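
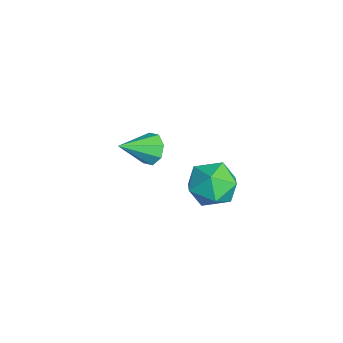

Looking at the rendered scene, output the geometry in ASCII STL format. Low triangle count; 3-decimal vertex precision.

solid 
facet normal -0.262 0.816 -0.515
outer loop
vertex -1.785 1.143 -0.743
vertex -2.171 0.678 -1.284
vertex -2.379 1.047 -0.593
endloop
endfacet
facet normal 0.211 0.193 0.958
outer loop
vertex -1.785 1.143 -0.743
vertex -2.379 1.047 -0.593
vertex -1.709 -0.758 -0.376
endloop
endfacet
facet normal -0.262 0.816 -0.515
outer loop
vertex -2.379 1.047 -0.593
vertex -2.171 0.678 -1.284
vertex -2.851 0.735 -0.848
endloop
endfacet
facet normal -0.445 -0.058 0.894
outer loop
vertex -2.379 1.047 -0.593
vertex -2.851 0.735 -0.848
vertex -1.709 -0.758 -0.376
endloop
endfacet
facet normal -0.262 0.816 -0.515
outer loop
vertex -2.851 0.735 -0.848
vertex -2.171 0.678 -1.284
vertex -2.924 0.39 -1.357
endloop
endfacet
facet normal -0.779 -0.462 0.425
outer loop
vertex -2.851 0.735 -0.848
vertex -2.924 0.39 -1.357
vertex -1.709 -0.758 -0.376
endloop
endfacet
facet normal -0.262 0.816 -0.516
outer loop
vertex -2.924 0.39 -1.357
vertex -2.171 0.678 -1.284
vertex -2.556 0.213 -1.824
endloop
endfacet
facet normal -0.598 -0.782 -0.175
outer loop
vertex -2.924 0.39 -1.357
vertex -2.556 0.213 -1.824
vertex -1.709 -0.758 -0.376
endloop
endfacet
facet normal -0.262 0.816 -0.516
outer loop
vertex -2.556 0.213 -1.824
vertex -2.171 0.678 -1.284
vertex -1.962 0.309 -1.974
endloop
endfacet
facet normal -0.006 -0.832 -0.555
outer loop
vertex -2.556 0.213 -1.824
vertex -1.962 0.309 -1.974
vertex -1.709 -0.758 -0.376
endloop
endfacet
facet normal -0.261 0.816 -0.516
outer loop
vertex -1.962 0.309 -1.974
vertex -2.171 0.678 -1.284
vertex -1.49 0.621 -1.719
endloop
endfacet
facet normal 0.649 -0.581 -0.491
outer loop
vertex -1.962 0.309 -1.974
vertex -1.49 0.621 -1.719
vertex -1.709 -0.758 -0.376
endloop
endfacet
facet normal -0.261 0.816 -0.516
outer loop
vertex -1.49 0.621 -1.719
vertex -2.171 0.678 -1.284
vertex -1.417 0.966 -1.21
endloop
endfacet
facet normal 0.984 -0.177 -0.021
outer loop
vertex -1.49 0.621 -1.719
vertex -1.417 0.966 -1.21
vertex -1.709 -0.758 -0.376
endloop
endfacet
facet normal -0.261 0.816 -0.515
outer loop
vertex -1.417 0.966 -1.21
vertex -2.171 0.678 -1.284
vertex -1.785 1.143 -0.743
endloop
endfacet
facet normal 0.803 0.144 0.578
outer loop
vertex -1.417 0.966 -1.21
vertex -1.785 1.143 -0.743
vertex -1.709 -0.758 -0.376
endloop
endfacet
facet normal -0.106 0.900 0.424
outer loop
vertex 2.25 3.209 0.664
vertex 2.209 2.717 1.698
vertex 3.216 3.043 1.258
endloop
endfacet
facet normal 0.273 0.945 -0.180
outer loop
vertex 2.25 3.209 0.664
vertex 3.216 3.043 1.258
vertex 3.194 2.835 0.131
endloop
endfacet
facet normal -0.128 0.690 -0.712
outer loop
vertex 2.25 3.209 0.664
vertex 3.194 2.835 0.131
vertex 2.173 2.381 -0.125
endloop
endfacet
facet normal -0.755 0.488 -0.438
outer loop
vertex 2.25 3.209 0.664
vertex 2.173 2.381 -0.125
vertex 1.564 2.308 0.843
endloop
endfacet
facet normal -0.741 0.617 0.264
outer loop
vertex 2.25 3.209 0.664
vertex 1.564 2.308 0.843
vertex 2.209 2.717 1.698
endloop
endfacet
facet normal 0.845 0.523 -0.113
outer loop
vertex 3.194 2.835 0.131
vertex 3.216 3.043 1.258
vertex 3.736 2.112 0.837
endloop
endfacet
facet normal 0.231 0.450 0.863
outer loop
vertex 3.216 3.043 1.258
vertex 2.209 2.717 1.698
vertex 3.127 2.039 1.805
endloop
endfacet
facet normal -0.797 -0.007 0.604
outer loop
vertex 2.209 2.717 1.698
vertex 1.564 2.308 0.843
vertex 2.106 1.585 1.549
endloop
endfacet
facet normal -0.819 -0.217 -0.531
outer loop
vertex 1.564 2.308 0.843
vertex 2.173 2.381 -0.125
vertex 2.084 1.377 0.422
endloop
endfacet
facet normal 0.195 0.111 -0.975
outer loop
vertex 2.173 2.381 -0.125
vertex 3.194 2.835 0.131
vertex 3.091 1.703 -0.018
endloop
endfacet
facet normal 0.755 -0.488 0.438
outer loop
vertex 3.05 1.211 1.016
vertex 3.736 2.112 0.837
vertex 3.127 2.039 1.805
endloop
endfacet
facet normal 0.128 -0.690 0.712
outer loop
vertex 3.05 1.211 1.016
vertex 3.127 2.039 1.805
vertex 2.106 1.585 1.549
endloop
endfacet
facet normal -0.273 -0.945 0.180
outer loop
vertex 3.05 1.211 1.016
vertex 2.106 1.585 1.549
vertex 2.084 1.377 0.422
endloop
endfacet
facet normal 0.106 -0.900 -0.424
outer loop
vertex 3.05 1.211 1.016
vertex 2.084 1.377 0.422
vertex 3.091 1.703 -0.018
endloop
endfacet
facet normal 0.741 -0.617 -0.264
outer loop
vertex 3.05 1.211 1.016
vertex 3.091 1.703 -0.018
vertex 3.736 2.112 0.837
endloop
endfacet
facet normal 0.819 0.217 0.531
outer loop
vertex 3.127 2.039 1.805
vertex 3.736 2.112 0.837
vertex 3.216 3.043 1.258
endloop
endfacet
facet normal -0.195 -0.111 0.975
outer loop
vertex 2.106 1.585 1.549
vertex 3.127 2.039 1.805
vertex 2.209 2.717 1.698
endloop
endfacet
facet normal -0.845 -0.523 0.113
outer loop
vertex 2.084 1.377 0.422
vertex 2.106 1.585 1.549
vertex 1.564 2.308 0.843
endloop
endfacet
facet normal -0.231 -0.450 -0.863
outer loop
vertex 3.091 1.703 -0.018
vertex 2.084 1.377 0.422
vertex 2.173 2.381 -0.125
endloop
endfacet
facet normal 0.797 0.007 -0.604
outer loop
vertex 3.736 2.112 0.837
vertex 3.091 1.703 -0.018
vertex 3.194 2.835 0.131
endloop
endfacet

endsolid


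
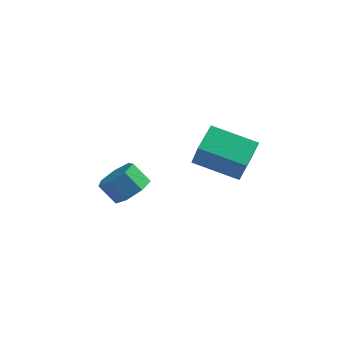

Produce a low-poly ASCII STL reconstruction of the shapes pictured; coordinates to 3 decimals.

solid 
facet normal -0.298 0.404 -0.865
outer loop
vertex 0.186 1.064 2.834
vertex 0.314 2.352 3.391
vertex 2.201 1.146 2.179
endloop
endfacet
facet normal -0.091 -0.914 -0.395
outer loop
vertex 2.686 0.488 3.589
vertex 0.186 1.064 2.834
vertex 2.201 1.146 2.179
endloop
endfacet
facet normal -0.297 0.404 -0.865
outer loop
vertex 2.201 1.146 2.179
vertex 0.314 2.352 3.391
vertex 2.329 2.435 2.737
endloop
endfacet
facet normal 0.950 0.039 -0.309
outer loop
vertex 2.329 2.435 2.737
vertex 2.686 0.488 3.589
vertex 2.201 1.146 2.179
endloop
endfacet
facet normal -0.950 -0.039 0.309
outer loop
vertex 0.186 1.064 2.834
vertex 0.799 1.694 4.801
vertex 0.314 2.352 3.391
endloop
endfacet
facet normal -0.091 -0.914 -0.396
outer loop
vertex 0.671 0.405 4.243
vertex 0.186 1.064 2.834
vertex 2.686 0.488 3.589
endloop
endfacet
facet normal -0.950 -0.039 0.309
outer loop
vertex 0.671 0.405 4.243
vertex 0.799 1.694 4.801
vertex 0.186 1.064 2.834
endloop
endfacet
facet normal 0.091 0.914 0.395
outer loop
vertex 0.314 2.352 3.391
vertex 0.799 1.694 4.801
vertex 2.329 2.435 2.737
endloop
endfacet
facet normal 0.950 0.039 -0.309
outer loop
vertex 2.814 1.776 4.146
vertex 2.686 0.488 3.589
vertex 2.329 2.435 2.737
endloop
endfacet
facet normal 0.091 0.914 0.396
outer loop
vertex 2.329 2.435 2.737
vertex 0.799 1.694 4.801
vertex 2.814 1.776 4.146
endloop
endfacet
facet normal 0.297 -0.404 0.865
outer loop
vertex 2.814 1.776 4.146
vertex 0.671 0.405 4.243
vertex 2.686 0.488 3.589
endloop
endfacet
facet normal 0.298 -0.404 0.865
outer loop
vertex 0.799 1.694 4.801
vertex 0.671 0.405 4.243
vertex 2.814 1.776 4.146
endloop
endfacet
facet normal 0.669 -0.049 -0.742
outer loop
vertex -2.011 1.191 0.518
vertex -2.599 1.682 -0.044
vertex -1.926 2.011 0.541
endloop
endfacet
facet normal 0.736 -0.095 0.670
outer loop
vertex -2.011 1.191 0.518
vertex -1.926 2.011 0.541
vertex -2.793 1.248 1.386
endloop
endfacet
facet normal 0.736 -0.094 0.670
outer loop
vertex -2.793 1.248 1.386
vertex -1.926 2.011 0.541
vertex -2.709 2.067 1.409
endloop
endfacet
facet normal -0.669 0.048 0.742
outer loop
vertex -2.793 1.248 1.386
vertex -2.709 2.067 1.409
vertex -3.381 1.738 0.824
endloop
endfacet
facet normal 0.669 -0.048 -0.742
outer loop
vertex -1.926 2.011 0.541
vertex -2.599 1.682 -0.044
vertex -2.349 2.583 0.123
endloop
endfacet
facet normal 0.538 0.719 0.439
outer loop
vertex -1.926 2.011 0.541
vertex -2.349 2.583 0.123
vertex -2.709 2.067 1.409
endloop
endfacet
facet normal 0.539 0.719 0.439
outer loop
vertex -2.709 2.067 1.409
vertex -2.349 2.583 0.123
vertex -3.131 2.639 0.991
endloop
endfacet
facet normal -0.669 0.048 0.742
outer loop
vertex -2.709 2.067 1.409
vertex -3.131 2.639 0.991
vertex -3.381 1.738 0.824
endloop
endfacet
facet normal 0.669 -0.048 -0.742
outer loop
vertex -2.349 2.583 0.123
vertex -2.599 1.682 -0.044
vertex -2.959 2.476 -0.42
endloop
endfacet
facet normal -0.065 0.990 -0.122
outer loop
vertex -2.349 2.583 0.123
vertex -2.959 2.476 -0.42
vertex -3.131 2.639 0.991
endloop
endfacet
facet normal -0.063 0.990 -0.122
outer loop
vertex -3.131 2.639 0.991
vertex -2.959 2.476 -0.42
vertex -3.742 2.533 0.448
endloop
endfacet
facet normal -0.668 0.048 0.742
outer loop
vertex -3.131 2.639 0.991
vertex -3.742 2.533 0.448
vertex -3.381 1.738 0.824
endloop
endfacet
facet normal 0.669 -0.048 -0.742
outer loop
vertex -2.959 2.476 -0.42
vertex -2.599 1.682 -0.044
vertex -3.298 1.771 -0.68
endloop
endfacet
facet normal -0.619 0.516 -0.592
outer loop
vertex -2.959 2.476 -0.42
vertex -3.298 1.771 -0.68
vertex -3.742 2.533 0.448
endloop
endfacet
facet normal -0.619 0.516 -0.592
outer loop
vertex -3.742 2.533 0.448
vertex -3.298 1.771 -0.68
vertex -4.081 1.828 0.188
endloop
endfacet
facet normal -0.668 0.048 0.742
outer loop
vertex -3.742 2.533 0.448
vertex -4.081 1.828 0.188
vertex -3.381 1.738 0.824
endloop
endfacet
facet normal 0.669 -0.048 -0.742
outer loop
vertex -3.298 1.771 -0.68
vertex -2.599 1.682 -0.044
vertex -3.111 0.999 -0.461
endloop
endfacet
facet normal -0.708 -0.346 -0.616
outer loop
vertex -3.298 1.771 -0.68
vertex -3.111 0.999 -0.461
vertex -4.081 1.828 0.188
endloop
endfacet
facet normal -0.708 -0.347 -0.615
outer loop
vertex -4.081 1.828 0.188
vertex -3.111 0.999 -0.461
vertex -3.893 1.055 0.407
endloop
endfacet
facet normal -0.668 0.048 0.742
outer loop
vertex -4.081 1.828 0.188
vertex -3.893 1.055 0.407
vertex -3.381 1.738 0.824
endloop
endfacet
facet normal 0.669 -0.048 -0.742
outer loop
vertex -3.111 0.999 -0.461
vertex -2.599 1.682 -0.044
vertex -2.538 0.741 0.072
endloop
endfacet
facet normal -0.263 -0.949 -0.176
outer loop
vertex -3.111 0.999 -0.461
vertex -2.538 0.741 0.072
vertex -3.893 1.055 0.407
endloop
endfacet
facet normal -0.263 -0.949 -0.176
outer loop
vertex -3.893 1.055 0.407
vertex -2.538 0.741 0.072
vertex -3.32 0.797 0.94
endloop
endfacet
facet normal -0.669 0.048 0.742
outer loop
vertex -3.893 1.055 0.407
vertex -3.32 0.797 0.94
vertex -3.381 1.738 0.824
endloop
endfacet
facet normal 0.669 -0.048 -0.742
outer loop
vertex -2.538 0.741 0.072
vertex -2.599 1.682 -0.044
vertex -2.011 1.191 0.518
endloop
endfacet
facet normal 0.379 -0.836 0.396
outer loop
vertex -2.538 0.741 0.072
vertex -2.011 1.191 0.518
vertex -3.32 0.797 0.94
endloop
endfacet
facet normal 0.379 -0.836 0.397
outer loop
vertex -3.32 0.797 0.94
vertex -2.011 1.191 0.518
vertex -2.793 1.248 1.386
endloop
endfacet
facet normal -0.669 0.048 0.742
outer loop
vertex -3.32 0.797 0.94
vertex -2.793 1.248 1.386
vertex -3.381 1.738 0.824
endloop
endfacet

endsolid


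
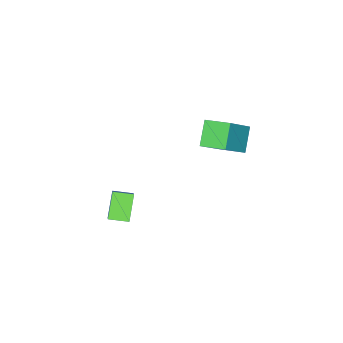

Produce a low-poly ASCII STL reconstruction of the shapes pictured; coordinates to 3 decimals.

solid 
facet normal -0.714 -0.044 -0.699
outer loop
vertex -3.381 1.695 3.191
vertex -3.873 3.06 3.608
vertex -2.402 2.367 2.149
endloop
endfacet
facet normal 0.326 -0.904 -0.277
outer loop
vertex -0.867 2.46 3.652
vertex -3.381 1.695 3.191
vertex -2.402 2.367 2.149
endloop
endfacet
facet normal -0.714 -0.044 -0.699
outer loop
vertex -2.402 2.367 2.149
vertex -3.873 3.06 3.608
vertex -2.894 3.732 2.566
endloop
endfacet
facet normal 0.620 0.425 -0.660
outer loop
vertex -2.894 3.732 2.566
vertex -0.867 2.46 3.652
vertex -2.402 2.367 2.149
endloop
endfacet
facet normal -0.620 -0.425 0.660
outer loop
vertex -3.381 1.695 3.191
vertex -2.338 3.153 5.111
vertex -3.873 3.06 3.608
endloop
endfacet
facet normal 0.326 -0.904 -0.277
outer loop
vertex -1.846 1.788 4.694
vertex -3.381 1.695 3.191
vertex -0.867 2.46 3.652
endloop
endfacet
facet normal -0.620 -0.425 0.660
outer loop
vertex -1.846 1.788 4.694
vertex -2.338 3.153 5.111
vertex -3.381 1.695 3.191
endloop
endfacet
facet normal -0.326 0.904 0.277
outer loop
vertex -3.873 3.06 3.608
vertex -2.338 3.153 5.111
vertex -2.894 3.732 2.566
endloop
endfacet
facet normal 0.620 0.425 -0.660
outer loop
vertex -1.359 3.825 4.069
vertex -0.867 2.46 3.652
vertex -2.894 3.732 2.566
endloop
endfacet
facet normal -0.326 0.904 0.277
outer loop
vertex -2.894 3.732 2.566
vertex -2.338 3.153 5.111
vertex -1.359 3.825 4.069
endloop
endfacet
facet normal 0.714 0.044 0.699
outer loop
vertex -1.359 3.825 4.069
vertex -1.846 1.788 4.694
vertex -0.867 2.46 3.652
endloop
endfacet
facet normal 0.714 0.044 0.699
outer loop
vertex -2.338 3.153 5.111
vertex -1.846 1.788 4.694
vertex -1.359 3.825 4.069
endloop
endfacet
facet normal -0.675 0.727 -0.129
outer loop
vertex 2.474 1.081 0.868
vertex 2.996 1.718 1.727
vertex 3.429 1.774 -0.227
endloop
endfacet
facet normal -0.439 -0.535 -0.722
outer loop
vertex 4.164 0.982 -0.087
vertex 2.474 1.081 0.868
vertex 3.429 1.774 -0.227
endloop
endfacet
facet normal -0.675 0.727 -0.129
outer loop
vertex 3.429 1.774 -0.227
vertex 2.996 1.718 1.727
vertex 3.951 2.411 0.632
endloop
endfacet
facet normal 0.593 0.431 -0.680
outer loop
vertex 3.951 2.411 0.632
vertex 4.164 0.982 -0.087
vertex 3.429 1.774 -0.227
endloop
endfacet
facet normal -0.593 -0.431 0.680
outer loop
vertex 2.474 1.081 0.868
vertex 3.731 0.926 1.867
vertex 2.996 1.718 1.727
endloop
endfacet
facet normal -0.439 -0.535 -0.722
outer loop
vertex 3.209 0.289 1.008
vertex 2.474 1.081 0.868
vertex 4.164 0.982 -0.087
endloop
endfacet
facet normal -0.593 -0.431 0.680
outer loop
vertex 3.209 0.289 1.008
vertex 3.731 0.926 1.867
vertex 2.474 1.081 0.868
endloop
endfacet
facet normal 0.439 0.535 0.722
outer loop
vertex 2.996 1.718 1.727
vertex 3.731 0.926 1.867
vertex 3.951 2.411 0.632
endloop
endfacet
facet normal 0.593 0.431 -0.680
outer loop
vertex 4.686 1.619 0.772
vertex 4.164 0.982 -0.087
vertex 3.951 2.411 0.632
endloop
endfacet
facet normal 0.439 0.535 0.722
outer loop
vertex 3.951 2.411 0.632
vertex 3.731 0.926 1.867
vertex 4.686 1.619 0.772
endloop
endfacet
facet normal 0.675 -0.727 0.129
outer loop
vertex 4.686 1.619 0.772
vertex 3.209 0.289 1.008
vertex 4.164 0.982 -0.087
endloop
endfacet
facet normal 0.675 -0.727 0.129
outer loop
vertex 3.731 0.926 1.867
vertex 3.209 0.289 1.008
vertex 4.686 1.619 0.772
endloop
endfacet

endsolid


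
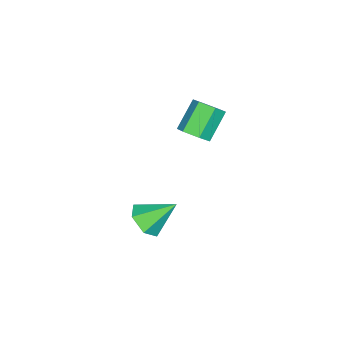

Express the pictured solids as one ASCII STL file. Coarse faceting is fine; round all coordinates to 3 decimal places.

solid 
facet normal 0.297 -0.702 -0.647
outer loop
vertex 1.227 2.726 -0.445
vertex 0.834 2.96 -0.879
vertex 1.425 3.175 -0.841
endloop
endfacet
facet normal 0.692 0.282 0.665
outer loop
vertex 1.227 2.726 -0.445
vertex 1.425 3.175 -0.841
vertex 0.486 3.78 -0.121
endloop
endfacet
facet normal 0.297 -0.702 -0.647
outer loop
vertex 1.425 3.175 -0.841
vertex 0.834 2.96 -0.879
vertex 1.032 3.408 -1.274
endloop
endfacet
facet normal 0.529 0.848 -0.023
outer loop
vertex 1.425 3.175 -0.841
vertex 1.032 3.408 -1.274
vertex 0.486 3.78 -0.121
endloop
endfacet
facet normal 0.297 -0.702 -0.647
outer loop
vertex 1.032 3.408 -1.274
vertex 0.834 2.96 -0.879
vertex 0.441 3.193 -1.312
endloop
endfacet
facet normal -0.287 0.863 -0.415
outer loop
vertex 1.032 3.408 -1.274
vertex 0.441 3.193 -1.312
vertex 0.486 3.78 -0.121
endloop
endfacet
facet normal 0.298 -0.701 -0.648
outer loop
vertex 0.441 3.193 -1.312
vertex 0.834 2.96 -0.879
vertex 0.243 2.744 -0.917
endloop
endfacet
facet normal -0.943 0.312 -0.118
outer loop
vertex 0.441 3.193 -1.312
vertex 0.243 2.744 -0.917
vertex 0.486 3.78 -0.121
endloop
endfacet
facet normal 0.298 -0.702 -0.647
outer loop
vertex 0.243 2.744 -0.917
vertex 0.834 2.96 -0.879
vertex 0.636 2.511 -0.483
endloop
endfacet
facet normal -0.781 -0.255 0.570
outer loop
vertex 0.243 2.744 -0.917
vertex 0.636 2.511 -0.483
vertex 0.486 3.78 -0.121
endloop
endfacet
facet normal 0.297 -0.702 -0.647
outer loop
vertex 0.636 2.511 -0.483
vertex 0.834 2.96 -0.879
vertex 1.227 2.726 -0.445
endloop
endfacet
facet normal 0.036 -0.270 0.962
outer loop
vertex 0.636 2.511 -0.483
vertex 1.227 2.726 -0.445
vertex 0.486 3.78 -0.121
endloop
endfacet
facet normal 0.684 -0.159 -0.712
outer loop
vertex -0.106 3.717 2.642
vertex -0.427 3.903 2.292
vertex -0.104 4.215 2.533
endloop
endfacet
facet normal 0.729 0.144 0.669
outer loop
vertex -0.106 3.717 2.642
vertex -0.104 4.215 2.533
vertex -0.852 3.89 3.418
endloop
endfacet
facet normal 0.730 0.142 0.669
outer loop
vertex -0.852 3.89 3.418
vertex -0.104 4.215 2.533
vertex -0.849 4.388 3.309
endloop
endfacet
facet normal -0.683 0.160 0.712
outer loop
vertex -0.852 3.89 3.418
vertex -0.849 4.388 3.309
vertex -1.173 4.077 3.068
endloop
endfacet
facet normal 0.685 -0.159 -0.711
outer loop
vertex -0.104 4.215 2.533
vertex -0.427 3.903 2.292
vertex -0.424 4.402 2.183
endloop
endfacet
facet normal 0.370 0.917 0.151
outer loop
vertex -0.104 4.215 2.533
vertex -0.424 4.402 2.183
vertex -0.849 4.388 3.309
endloop
endfacet
facet normal 0.370 0.917 0.151
outer loop
vertex -0.849 4.388 3.309
vertex -0.424 4.402 2.183
vertex -1.17 4.575 2.959
endloop
endfacet
facet normal -0.683 0.160 0.712
outer loop
vertex -0.849 4.388 3.309
vertex -1.17 4.575 2.959
vertex -1.173 4.077 3.068
endloop
endfacet
facet normal 0.684 -0.160 -0.712
outer loop
vertex -0.424 4.402 2.183
vertex -0.427 3.903 2.292
vertex -0.748 4.09 1.942
endloop
endfacet
facet normal -0.360 0.775 -0.519
outer loop
vertex -0.424 4.402 2.183
vertex -0.748 4.09 1.942
vertex -1.17 4.575 2.959
endloop
endfacet
facet normal -0.360 0.775 -0.519
outer loop
vertex -1.17 4.575 2.959
vertex -0.748 4.09 1.942
vertex -1.494 4.263 2.718
endloop
endfacet
facet normal -0.684 0.160 0.712
outer loop
vertex -1.17 4.575 2.959
vertex -1.494 4.263 2.718
vertex -1.173 4.077 3.068
endloop
endfacet
facet normal 0.683 -0.160 -0.712
outer loop
vertex -0.748 4.09 1.942
vertex -0.427 3.903 2.292
vertex -0.751 3.592 2.051
endloop
endfacet
facet normal -0.729 -0.142 -0.669
outer loop
vertex -0.748 4.09 1.942
vertex -0.751 3.592 2.051
vertex -1.494 4.263 2.718
endloop
endfacet
facet normal -0.730 -0.143 -0.669
outer loop
vertex -1.494 4.263 2.718
vertex -0.751 3.592 2.051
vertex -1.496 3.765 2.827
endloop
endfacet
facet normal -0.684 0.159 0.712
outer loop
vertex -1.494 4.263 2.718
vertex -1.496 3.765 2.827
vertex -1.173 4.077 3.068
endloop
endfacet
facet normal 0.683 -0.160 -0.712
outer loop
vertex -0.751 3.592 2.051
vertex -0.427 3.903 2.292
vertex -0.43 3.405 2.401
endloop
endfacet
facet normal -0.370 -0.917 -0.151
outer loop
vertex -0.751 3.592 2.051
vertex -0.43 3.405 2.401
vertex -1.496 3.765 2.827
endloop
endfacet
facet normal -0.370 -0.917 -0.151
outer loop
vertex -1.496 3.765 2.827
vertex -0.43 3.405 2.401
vertex -1.176 3.578 3.177
endloop
endfacet
facet normal -0.685 0.159 0.711
outer loop
vertex -1.496 3.765 2.827
vertex -1.176 3.578 3.177
vertex -1.173 4.077 3.068
endloop
endfacet
facet normal 0.684 -0.160 -0.712
outer loop
vertex -0.43 3.405 2.401
vertex -0.427 3.903 2.292
vertex -0.106 3.717 2.642
endloop
endfacet
facet normal 0.360 -0.775 0.519
outer loop
vertex -0.43 3.405 2.401
vertex -0.106 3.717 2.642
vertex -1.176 3.578 3.177
endloop
endfacet
facet normal 0.360 -0.775 0.519
outer loop
vertex -1.176 3.578 3.177
vertex -0.106 3.717 2.642
vertex -0.852 3.89 3.418
endloop
endfacet
facet normal -0.684 0.160 0.712
outer loop
vertex -1.176 3.578 3.177
vertex -0.852 3.89 3.418
vertex -1.173 4.077 3.068
endloop
endfacet

endsolid


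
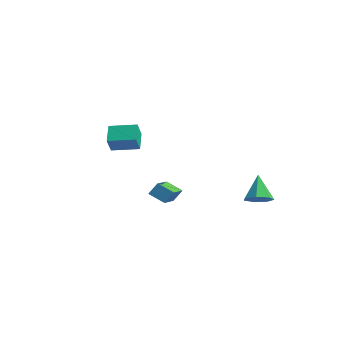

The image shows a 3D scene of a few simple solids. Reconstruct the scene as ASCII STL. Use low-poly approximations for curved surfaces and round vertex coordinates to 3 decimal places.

solid 
facet normal 0.427 -0.367 -0.827
outer loop
vertex 4.608 4.232 -2.689
vertex 4.087 3.585 -2.671
vertex 3.989 4.319 -3.047
endloop
endfacet
facet normal 0.088 0.992 0.089
outer loop
vertex 4.608 4.232 -2.689
vertex 3.989 4.319 -3.047
vertex 3.353 4.215 -1.249
endloop
endfacet
facet normal 0.427 -0.367 -0.827
outer loop
vertex 3.989 4.319 -3.047
vertex 4.087 3.585 -2.671
vertex 3.444 3.854 -3.122
endloop
endfacet
facet normal -0.625 0.761 -0.177
outer loop
vertex 3.989 4.319 -3.047
vertex 3.444 3.854 -3.122
vertex 3.353 4.215 -1.249
endloop
endfacet
facet normal 0.427 -0.365 -0.827
outer loop
vertex 3.444 3.854 -3.122
vertex 4.087 3.585 -2.671
vertex 3.384 3.186 -2.858
endloop
endfacet
facet normal -0.996 0.065 -0.061
outer loop
vertex 3.444 3.854 -3.122
vertex 3.384 3.186 -2.858
vertex 3.353 4.215 -1.249
endloop
endfacet
facet normal 0.428 -0.366 -0.827
outer loop
vertex 3.384 3.186 -2.858
vertex 4.087 3.585 -2.671
vertex 3.853 2.819 -2.453
endloop
endfacet
facet normal -0.746 -0.568 0.349
outer loop
vertex 3.384 3.186 -2.858
vertex 3.853 2.819 -2.453
vertex 3.353 4.215 -1.249
endloop
endfacet
facet normal 0.427 -0.366 -0.827
outer loop
vertex 3.853 2.819 -2.453
vertex 4.087 3.585 -2.671
vertex 4.499 3.029 -2.212
endloop
endfacet
facet normal -0.062 -0.664 0.745
outer loop
vertex 3.853 2.819 -2.453
vertex 4.499 3.029 -2.212
vertex 3.353 4.215 -1.249
endloop
endfacet
facet normal 0.427 -0.366 -0.827
outer loop
vertex 4.499 3.029 -2.212
vertex 4.087 3.585 -2.671
vertex 4.835 3.658 -2.317
endloop
endfacet
facet normal 0.540 -0.150 0.828
outer loop
vertex 4.499 3.029 -2.212
vertex 4.835 3.658 -2.317
vertex 3.353 4.215 -1.249
endloop
endfacet
facet normal 0.427 -0.367 -0.827
outer loop
vertex 4.835 3.658 -2.317
vertex 4.087 3.585 -2.671
vertex 4.608 4.232 -2.689
endloop
endfacet
facet normal 0.607 0.587 0.536
outer loop
vertex 4.835 3.658 -2.317
vertex 4.608 4.232 -2.689
vertex 3.353 4.215 -1.249
endloop
endfacet
facet normal -0.779 -0.393 0.489
outer loop
vertex 2.316 -1.821 -0.658
vertex 1.091 -0.206 -1.313
vertex 2.106 -2.258 -1.344
endloop
endfacet
facet normal 0.574 -0.759 0.307
outer loop
vertex 2.909 -1.854 -1.847
vertex 2.316 -1.821 -0.658
vertex 2.106 -2.258 -1.344
endloop
endfacet
facet normal -0.780 -0.393 0.488
outer loop
vertex 2.106 -2.258 -1.344
vertex 1.091 -0.206 -1.313
vertex 0.882 -0.643 -1.999
endloop
endfacet
facet normal -0.250 -0.520 -0.817
outer loop
vertex 0.882 -0.643 -1.999
vertex 2.909 -1.854 -1.847
vertex 2.106 -2.258 -1.344
endloop
endfacet
facet normal 0.250 0.521 0.817
outer loop
vertex 2.316 -1.821 -0.658
vertex 1.894 0.198 -1.816
vertex 1.091 -0.206 -1.313
endloop
endfacet
facet normal 0.575 -0.758 0.308
outer loop
vertex 3.118 -1.417 -1.161
vertex 2.316 -1.821 -0.658
vertex 2.909 -1.854 -1.847
endloop
endfacet
facet normal 0.250 0.521 0.816
outer loop
vertex 3.118 -1.417 -1.161
vertex 1.894 0.198 -1.816
vertex 2.316 -1.821 -0.658
endloop
endfacet
facet normal -0.574 0.758 -0.308
outer loop
vertex 1.091 -0.206 -1.313
vertex 1.894 0.198 -1.816
vertex 0.882 -0.643 -1.999
endloop
endfacet
facet normal -0.250 -0.521 -0.816
outer loop
vertex 1.684 -0.239 -2.502
vertex 2.909 -1.854 -1.847
vertex 0.882 -0.643 -1.999
endloop
endfacet
facet normal -0.575 0.758 -0.307
outer loop
vertex 0.882 -0.643 -1.999
vertex 1.894 0.198 -1.816
vertex 1.684 -0.239 -2.502
endloop
endfacet
facet normal 0.779 0.393 -0.488
outer loop
vertex 1.684 -0.239 -2.502
vertex 3.118 -1.417 -1.161
vertex 2.909 -1.854 -1.847
endloop
endfacet
facet normal 0.779 0.392 -0.489
outer loop
vertex 1.894 0.198 -1.816
vertex 3.118 -1.417 -1.161
vertex 1.684 -0.239 -2.502
endloop
endfacet
facet normal -0.595 0.560 0.577
outer loop
vertex -3.7 -0.297 1.437
vertex -2.527 0.76 1.621
vertex -4.06 0.262 0.523
endloop
endfacet
facet normal -0.738 -0.665 -0.116
outer loop
vertex -3.293 -0.46 -0.221
vertex -3.7 -0.297 1.437
vertex -4.06 0.262 0.523
endloop
endfacet
facet normal -0.595 0.560 0.577
outer loop
vertex -4.06 0.262 0.523
vertex -2.527 0.76 1.621
vertex -2.887 1.319 0.707
endloop
endfacet
facet normal -0.319 0.495 -0.809
outer loop
vertex -2.887 1.319 0.707
vertex -3.293 -0.46 -0.221
vertex -4.06 0.262 0.523
endloop
endfacet
facet normal 0.319 -0.495 0.809
outer loop
vertex -3.7 -0.297 1.437
vertex -1.76 0.038 0.877
vertex -2.527 0.76 1.621
endloop
endfacet
facet normal -0.738 -0.665 -0.116
outer loop
vertex -2.933 -1.019 0.693
vertex -3.7 -0.297 1.437
vertex -3.293 -0.46 -0.221
endloop
endfacet
facet normal 0.319 -0.495 0.809
outer loop
vertex -2.933 -1.019 0.693
vertex -1.76 0.038 0.877
vertex -3.7 -0.297 1.437
endloop
endfacet
facet normal 0.738 0.665 0.116
outer loop
vertex -2.527 0.76 1.621
vertex -1.76 0.038 0.877
vertex -2.887 1.319 0.707
endloop
endfacet
facet normal -0.319 0.495 -0.809
outer loop
vertex -2.12 0.597 -0.037
vertex -3.293 -0.46 -0.221
vertex -2.887 1.319 0.707
endloop
endfacet
facet normal 0.738 0.665 0.116
outer loop
vertex -2.887 1.319 0.707
vertex -1.76 0.038 0.877
vertex -2.12 0.597 -0.037
endloop
endfacet
facet normal 0.595 -0.560 -0.577
outer loop
vertex -2.12 0.597 -0.037
vertex -2.933 -1.019 0.693
vertex -3.293 -0.46 -0.221
endloop
endfacet
facet normal 0.595 -0.560 -0.577
outer loop
vertex -1.76 0.038 0.877
vertex -2.933 -1.019 0.693
vertex -2.12 0.597 -0.037
endloop
endfacet

endsolid


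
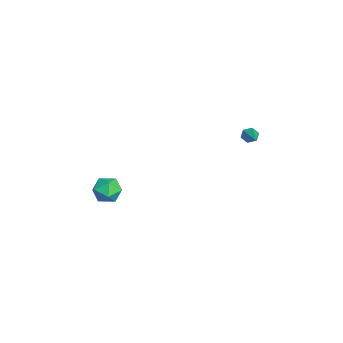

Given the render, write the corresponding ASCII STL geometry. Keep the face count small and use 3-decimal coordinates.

solid 
facet normal -0.909 -0.046 -0.413
outer loop
vertex -0.06 3.723 0.346
vertex -0.272 3.873 0.796
vertex -0.13 4.228 0.444
endloop
endfacet
facet normal 0.580 0.232 -0.781
outer loop
vertex -0.06 3.723 0.346
vertex -0.13 4.228 0.444
vertex 1.592 3.967 1.644
endloop
endfacet
facet normal -0.910 -0.045 -0.413
outer loop
vertex -0.13 4.228 0.444
vertex -0.272 3.873 0.796
vertex -0.342 4.379 0.895
endloop
endfacet
facet normal 0.274 0.943 -0.187
outer loop
vertex -0.13 4.228 0.444
vertex -0.342 4.379 0.895
vertex 1.592 3.967 1.644
endloop
endfacet
facet normal -0.910 -0.045 -0.413
outer loop
vertex -0.342 4.379 0.895
vertex -0.272 3.873 0.796
vertex -0.484 4.023 1.247
endloop
endfacet
facet normal -0.111 0.721 0.684
outer loop
vertex -0.342 4.379 0.895
vertex -0.484 4.023 1.247
vertex 1.592 3.967 1.644
endloop
endfacet
facet normal -0.910 -0.045 -0.413
outer loop
vertex -0.484 4.023 1.247
vertex -0.272 3.873 0.796
vertex -0.414 3.517 1.148
endloop
endfacet
facet normal -0.189 -0.214 0.958
outer loop
vertex -0.484 4.023 1.247
vertex -0.414 3.517 1.148
vertex 1.592 3.967 1.644
endloop
endfacet
facet normal -0.909 -0.046 -0.413
outer loop
vertex -0.414 3.517 1.148
vertex -0.272 3.873 0.796
vertex -0.202 3.367 0.698
endloop
endfacet
facet normal 0.117 -0.924 0.363
outer loop
vertex -0.414 3.517 1.148
vertex -0.202 3.367 0.698
vertex 1.592 3.967 1.644
endloop
endfacet
facet normal -0.909 -0.046 -0.413
outer loop
vertex -0.202 3.367 0.698
vertex -0.272 3.873 0.796
vertex -0.06 3.723 0.346
endloop
endfacet
facet normal 0.502 -0.701 -0.507
outer loop
vertex -0.202 3.367 0.698
vertex -0.06 3.723 0.346
vertex 1.592 3.967 1.644
endloop
endfacet
facet normal -0.821 0.567 0.057
outer loop
vertex -0.634 -3.194 -3.646
vertex -1.136 -3.948 -3.374
vertex -0.714 -3.402 -2.727
endloop
endfacet
facet normal -0.238 0.952 0.195
outer loop
vertex -0.634 -3.194 -3.646
vertex -0.714 -3.402 -2.727
vertex 0.119 -3.122 -3.078
endloop
endfacet
facet normal 0.194 0.908 -0.372
outer loop
vertex -0.634 -3.194 -3.646
vertex 0.119 -3.122 -3.078
vertex 0.212 -3.496 -3.943
endloop
endfacet
facet normal -0.125 0.496 -0.859
outer loop
vertex -0.634 -3.194 -3.646
vertex 0.212 -3.496 -3.943
vertex -0.563 -4.006 -4.125
endloop
endfacet
facet normal -0.751 0.285 -0.595
outer loop
vertex -0.634 -3.194 -3.646
vertex -0.563 -4.006 -4.125
vertex -1.136 -3.948 -3.374
endloop
endfacet
facet normal 0.097 0.653 0.751
outer loop
vertex 0.119 -3.122 -3.078
vertex -0.714 -3.402 -2.727
vertex 0.083 -3.834 -2.455
endloop
endfacet
facet normal -0.849 0.031 0.528
outer loop
vertex -0.714 -3.402 -2.727
vertex -1.136 -3.948 -3.374
vertex -0.692 -4.344 -2.637
endloop
endfacet
facet normal -0.735 -0.425 -0.528
outer loop
vertex -1.136 -3.948 -3.374
vertex -0.563 -4.006 -4.125
vertex -0.599 -4.718 -3.502
endloop
endfacet
facet normal 0.280 -0.085 -0.956
outer loop
vertex -0.563 -4.006 -4.125
vertex 0.212 -3.496 -3.943
vertex 0.234 -4.438 -3.853
endloop
endfacet
facet normal 0.796 0.583 -0.166
outer loop
vertex 0.212 -3.496 -3.943
vertex 0.119 -3.122 -3.078
vertex 0.656 -3.892 -3.206
endloop
endfacet
facet normal 0.125 -0.496 0.859
outer loop
vertex 0.154 -4.646 -2.934
vertex 0.083 -3.834 -2.455
vertex -0.692 -4.344 -2.637
endloop
endfacet
facet normal -0.194 -0.908 0.372
outer loop
vertex 0.154 -4.646 -2.934
vertex -0.692 -4.344 -2.637
vertex -0.599 -4.718 -3.502
endloop
endfacet
facet normal 0.238 -0.952 -0.195
outer loop
vertex 0.154 -4.646 -2.934
vertex -0.599 -4.718 -3.502
vertex 0.234 -4.438 -3.853
endloop
endfacet
facet normal 0.821 -0.567 -0.057
outer loop
vertex 0.154 -4.646 -2.934
vertex 0.234 -4.438 -3.853
vertex 0.656 -3.892 -3.206
endloop
endfacet
facet normal 0.751 -0.285 0.595
outer loop
vertex 0.154 -4.646 -2.934
vertex 0.656 -3.892 -3.206
vertex 0.083 -3.834 -2.455
endloop
endfacet
facet normal -0.280 0.085 0.956
outer loop
vertex -0.692 -4.344 -2.637
vertex 0.083 -3.834 -2.455
vertex -0.714 -3.402 -2.727
endloop
endfacet
facet normal -0.796 -0.583 0.166
outer loop
vertex -0.599 -4.718 -3.502
vertex -0.692 -4.344 -2.637
vertex -1.136 -3.948 -3.374
endloop
endfacet
facet normal -0.097 -0.653 -0.751
outer loop
vertex 0.234 -4.438 -3.853
vertex -0.599 -4.718 -3.502
vertex -0.563 -4.006 -4.125
endloop
endfacet
facet normal 0.849 -0.031 -0.528
outer loop
vertex 0.656 -3.892 -3.206
vertex 0.234 -4.438 -3.853
vertex 0.212 -3.496 -3.943
endloop
endfacet
facet normal 0.735 0.425 0.528
outer loop
vertex 0.083 -3.834 -2.455
vertex 0.656 -3.892 -3.206
vertex 0.119 -3.122 -3.078
endloop
endfacet

endsolid


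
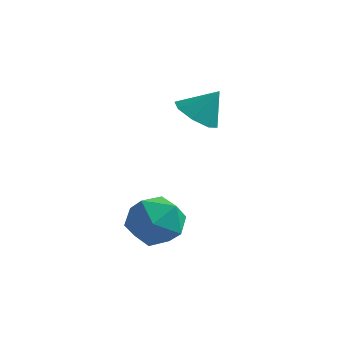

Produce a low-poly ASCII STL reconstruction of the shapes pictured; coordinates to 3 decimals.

solid 
facet normal -0.503 -0.323 -0.801
outer loop
vertex -3.089 -0.45 0.13
vertex -3.855 0.125 0.379
vertex -3.044 0.241 -0.177
endloop
endfacet
facet normal 0.998 -0.040 0.055
outer loop
vertex -3.089 -0.45 0.13
vertex -3.044 0.241 -0.177
vertex -3.125 0.595 1.541
endloop
endfacet
facet normal -0.503 -0.325 -0.801
outer loop
vertex -3.044 0.241 -0.177
vertex -3.855 0.125 0.379
vertex -3.475 0.864 -0.159
endloop
endfacet
facet normal 0.819 0.569 -0.079
outer loop
vertex -3.044 0.241 -0.177
vertex -3.475 0.864 -0.159
vertex -3.125 0.595 1.541
endloop
endfacet
facet normal -0.504 -0.324 -0.801
outer loop
vertex -3.475 0.864 -0.159
vertex -3.855 0.125 0.379
vertex -4.128 1.054 0.175
endloop
endfacet
facet normal 0.318 0.944 0.084
outer loop
vertex -3.475 0.864 -0.159
vertex -4.128 1.054 0.175
vertex -3.125 0.595 1.541
endloop
endfacet
facet normal -0.503 -0.324 -0.801
outer loop
vertex -4.128 1.054 0.175
vertex -3.855 0.125 0.379
vertex -4.621 0.7 0.628
endloop
endfacet
facet normal -0.212 0.869 0.448
outer loop
vertex -4.128 1.054 0.175
vertex -4.621 0.7 0.628
vertex -3.125 0.595 1.541
endloop
endfacet
facet normal -0.504 -0.324 -0.801
outer loop
vertex -4.621 0.7 0.628
vertex -3.855 0.125 0.379
vertex -4.666 0.009 0.936
endloop
endfacet
facet normal -0.461 0.386 0.799
outer loop
vertex -4.621 0.7 0.628
vertex -4.666 0.009 0.936
vertex -3.125 0.595 1.541
endloop
endfacet
facet normal -0.504 -0.324 -0.801
outer loop
vertex -4.666 0.009 0.936
vertex -3.855 0.125 0.379
vertex -4.235 -0.614 0.917
endloop
endfacet
facet normal -0.282 -0.223 0.933
outer loop
vertex -4.666 0.009 0.936
vertex -4.235 -0.614 0.917
vertex -3.125 0.595 1.541
endloop
endfacet
facet normal -0.503 -0.325 -0.801
outer loop
vertex -4.235 -0.614 0.917
vertex -3.855 0.125 0.379
vertex -3.582 -0.804 0.584
endloop
endfacet
facet normal 0.219 -0.599 0.771
outer loop
vertex -4.235 -0.614 0.917
vertex -3.582 -0.804 0.584
vertex -3.125 0.595 1.541
endloop
endfacet
facet normal -0.504 -0.325 -0.800
outer loop
vertex -3.582 -0.804 0.584
vertex -3.855 0.125 0.379
vertex -3.089 -0.45 0.13
endloop
endfacet
facet normal 0.749 -0.523 0.406
outer loop
vertex -3.582 -0.804 0.584
vertex -3.089 -0.45 0.13
vertex -3.125 0.595 1.541
endloop
endfacet
facet normal -0.599 0.311 0.738
outer loop
vertex -4.939 -3.175 -3.182
vertex -4.202 -3.758 -2.339
vertex -3.971 -2.559 -2.656
endloop
endfacet
facet normal -0.600 0.775 0.197
outer loop
vertex -4.939 -3.175 -3.182
vertex -3.971 -2.559 -2.656
vertex -4.207 -2.429 -3.889
endloop
endfacet
facet normal -0.814 0.430 -0.390
outer loop
vertex -4.939 -3.175 -3.182
vertex -4.207 -2.429 -3.889
vertex -4.584 -3.548 -4.334
endloop
endfacet
facet normal -0.945 -0.248 -0.211
outer loop
vertex -4.939 -3.175 -3.182
vertex -4.584 -3.548 -4.334
vertex -4.582 -4.369 -3.376
endloop
endfacet
facet normal -0.812 -0.322 0.487
outer loop
vertex -4.939 -3.175 -3.182
vertex -4.582 -4.369 -3.376
vertex -4.202 -3.758 -2.339
endloop
endfacet
facet normal 0.071 0.993 0.091
outer loop
vertex -4.207 -2.429 -3.889
vertex -3.971 -2.559 -2.656
vertex -3.018 -2.551 -3.484
endloop
endfacet
facet normal 0.074 0.242 0.968
outer loop
vertex -3.971 -2.559 -2.656
vertex -4.202 -3.758 -2.339
vertex -3.016 -3.372 -2.526
endloop
endfacet
facet normal -0.271 -0.783 0.560
outer loop
vertex -4.202 -3.758 -2.339
vertex -4.582 -4.369 -3.376
vertex -3.393 -4.491 -2.971
endloop
endfacet
facet normal -0.488 -0.663 -0.568
outer loop
vertex -4.582 -4.369 -3.376
vertex -4.584 -3.548 -4.334
vertex -3.629 -4.361 -4.204
endloop
endfacet
facet normal -0.276 0.434 -0.857
outer loop
vertex -4.584 -3.548 -4.334
vertex -4.207 -2.429 -3.889
vertex -3.398 -3.162 -4.521
endloop
endfacet
facet normal 0.945 0.248 0.211
outer loop
vertex -2.661 -3.745 -3.678
vertex -3.018 -2.551 -3.484
vertex -3.016 -3.372 -2.526
endloop
endfacet
facet normal 0.814 -0.430 0.390
outer loop
vertex -2.661 -3.745 -3.678
vertex -3.016 -3.372 -2.526
vertex -3.393 -4.491 -2.971
endloop
endfacet
facet normal 0.600 -0.775 -0.197
outer loop
vertex -2.661 -3.745 -3.678
vertex -3.393 -4.491 -2.971
vertex -3.629 -4.361 -4.204
endloop
endfacet
facet normal 0.599 -0.311 -0.738
outer loop
vertex -2.661 -3.745 -3.678
vertex -3.629 -4.361 -4.204
vertex -3.398 -3.162 -4.521
endloop
endfacet
facet normal 0.812 0.322 -0.487
outer loop
vertex -2.661 -3.745 -3.678
vertex -3.398 -3.162 -4.521
vertex -3.018 -2.551 -3.484
endloop
endfacet
facet normal 0.488 0.663 0.568
outer loop
vertex -3.016 -3.372 -2.526
vertex -3.018 -2.551 -3.484
vertex -3.971 -2.559 -2.656
endloop
endfacet
facet normal 0.276 -0.434 0.857
outer loop
vertex -3.393 -4.491 -2.971
vertex -3.016 -3.372 -2.526
vertex -4.202 -3.758 -2.339
endloop
endfacet
facet normal -0.071 -0.993 -0.091
outer loop
vertex -3.629 -4.361 -4.204
vertex -3.393 -4.491 -2.971
vertex -4.582 -4.369 -3.376
endloop
endfacet
facet normal -0.074 -0.242 -0.968
outer loop
vertex -3.398 -3.162 -4.521
vertex -3.629 -4.361 -4.204
vertex -4.584 -3.548 -4.334
endloop
endfacet
facet normal 0.271 0.783 -0.560
outer loop
vertex -3.018 -2.551 -3.484
vertex -3.398 -3.162 -4.521
vertex -4.207 -2.429 -3.889
endloop
endfacet

endsolid


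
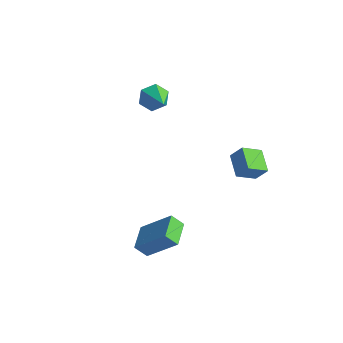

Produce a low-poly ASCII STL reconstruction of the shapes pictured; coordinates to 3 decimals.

solid 
facet normal -0.693 0.524 -0.495
outer loop
vertex -2.939 1.849 2.376
vertex -3.501 1.579 2.877
vertex -3.108 2.256 3.044
endloop
endfacet
facet normal 0.893 0.448 -0.047
outer loop
vertex -2.939 1.849 2.376
vertex -3.108 2.256 3.044
vertex -2.259 0.641 3.763
endloop
endfacet
facet normal -0.694 0.524 -0.494
outer loop
vertex -3.108 2.256 3.044
vertex -3.501 1.579 2.877
vertex -3.669 1.986 3.545
endloop
endfacet
facet normal 0.401 0.540 0.740
outer loop
vertex -3.108 2.256 3.044
vertex -3.669 1.986 3.545
vertex -2.259 0.641 3.763
endloop
endfacet
facet normal -0.694 0.524 -0.494
outer loop
vertex -3.669 1.986 3.545
vertex -3.501 1.579 2.877
vertex -4.062 1.309 3.379
endloop
endfacet
facet normal -0.241 -0.097 0.966
outer loop
vertex -3.669 1.986 3.545
vertex -4.062 1.309 3.379
vertex -2.259 0.641 3.763
endloop
endfacet
facet normal -0.694 0.524 -0.494
outer loop
vertex -4.062 1.309 3.379
vertex -3.501 1.579 2.877
vertex -3.894 0.902 2.711
endloop
endfacet
facet normal -0.392 -0.826 0.405
outer loop
vertex -4.062 1.309 3.379
vertex -3.894 0.902 2.711
vertex -2.259 0.641 3.763
endloop
endfacet
facet normal -0.693 0.524 -0.495
outer loop
vertex -3.894 0.902 2.711
vertex -3.501 1.579 2.877
vertex -3.332 1.172 2.21
endloop
endfacet
facet normal 0.100 -0.918 -0.383
outer loop
vertex -3.894 0.902 2.711
vertex -3.332 1.172 2.21
vertex -2.259 0.641 3.763
endloop
endfacet
facet normal -0.693 0.524 -0.495
outer loop
vertex -3.332 1.172 2.21
vertex -3.501 1.579 2.877
vertex -2.939 1.849 2.376
endloop
endfacet
facet normal 0.742 -0.281 -0.609
outer loop
vertex -3.332 1.172 2.21
vertex -2.939 1.849 2.376
vertex -2.259 0.641 3.763
endloop
endfacet
facet normal -0.610 -0.335 0.718
outer loop
vertex 1.01 -3.863 -0.854
vertex 0.463 -2.592 -0.726
vertex -0.428 -4.336 -2.296
endloop
endfacet
facet normal 0.393 -0.915 -0.092
outer loop
vertex 0.097 -4.048 -2.914
vertex 1.01 -3.863 -0.854
vertex -0.428 -4.336 -2.296
endloop
endfacet
facet normal -0.610 -0.335 0.718
outer loop
vertex -0.428 -4.336 -2.296
vertex 0.463 -2.592 -0.726
vertex -0.974 -3.065 -2.168
endloop
endfacet
facet normal -0.688 -0.226 -0.690
outer loop
vertex -0.974 -3.065 -2.168
vertex 0.097 -4.048 -2.914
vertex -0.428 -4.336 -2.296
endloop
endfacet
facet normal 0.688 0.226 0.690
outer loop
vertex 1.01 -3.863 -0.854
vertex 0.988 -2.304 -1.344
vertex 0.463 -2.592 -0.726
endloop
endfacet
facet normal 0.394 -0.915 -0.092
outer loop
vertex 1.534 -3.575 -1.472
vertex 1.01 -3.863 -0.854
vertex 0.097 -4.048 -2.914
endloop
endfacet
facet normal 0.688 0.226 0.689
outer loop
vertex 1.534 -3.575 -1.472
vertex 0.988 -2.304 -1.344
vertex 1.01 -3.863 -0.854
endloop
endfacet
facet normal -0.393 0.915 0.092
outer loop
vertex 0.463 -2.592 -0.726
vertex 0.988 -2.304 -1.344
vertex -0.974 -3.065 -2.168
endloop
endfacet
facet normal -0.688 -0.227 -0.689
outer loop
vertex -0.45 -2.777 -2.786
vertex 0.097 -4.048 -2.914
vertex -0.974 -3.065 -2.168
endloop
endfacet
facet normal -0.394 0.915 0.092
outer loop
vertex -0.974 -3.065 -2.168
vertex 0.988 -2.304 -1.344
vertex -0.45 -2.777 -2.786
endloop
endfacet
facet normal 0.610 0.335 -0.718
outer loop
vertex -0.45 -2.777 -2.786
vertex 1.534 -3.575 -1.472
vertex 0.097 -4.048 -2.914
endloop
endfacet
facet normal 0.610 0.334 -0.718
outer loop
vertex 0.988 -2.304 -1.344
vertex 1.534 -3.575 -1.472
vertex -0.45 -2.777 -2.786
endloop
endfacet
facet normal -0.696 0.647 0.311
outer loop
vertex 0.344 2.541 -0.389
vertex 0.891 2.753 0.396
vertex 0.904 3.448 -1.023
endloop
endfacet
facet normal -0.558 -0.215 -0.801
outer loop
vertex 1.829 2.587 -1.436
vertex 0.344 2.541 -0.389
vertex 0.904 3.448 -1.023
endloop
endfacet
facet normal -0.696 0.648 0.311
outer loop
vertex 0.904 3.448 -1.023
vertex 0.891 2.753 0.396
vertex 1.451 3.659 -0.238
endloop
endfacet
facet normal 0.452 0.731 -0.511
outer loop
vertex 1.451 3.659 -0.238
vertex 1.829 2.587 -1.436
vertex 0.904 3.448 -1.023
endloop
endfacet
facet normal -0.452 -0.731 0.512
outer loop
vertex 0.344 2.541 -0.389
vertex 1.816 1.892 -0.017
vertex 0.891 2.753 0.396
endloop
endfacet
facet normal -0.558 -0.216 -0.801
outer loop
vertex 1.269 1.681 -0.802
vertex 0.344 2.541 -0.389
vertex 1.829 2.587 -1.436
endloop
endfacet
facet normal -0.452 -0.731 0.511
outer loop
vertex 1.269 1.681 -0.802
vertex 1.816 1.892 -0.017
vertex 0.344 2.541 -0.389
endloop
endfacet
facet normal 0.558 0.216 0.801
outer loop
vertex 0.891 2.753 0.396
vertex 1.816 1.892 -0.017
vertex 1.451 3.659 -0.238
endloop
endfacet
facet normal 0.451 0.731 -0.512
outer loop
vertex 2.376 2.799 -0.651
vertex 1.829 2.587 -1.436
vertex 1.451 3.659 -0.238
endloop
endfacet
facet normal 0.558 0.216 0.801
outer loop
vertex 1.451 3.659 -0.238
vertex 1.816 1.892 -0.017
vertex 2.376 2.799 -0.651
endloop
endfacet
facet normal 0.696 -0.647 -0.310
outer loop
vertex 2.376 2.799 -0.651
vertex 1.269 1.681 -0.802
vertex 1.829 2.587 -1.436
endloop
endfacet
facet normal 0.696 -0.647 -0.311
outer loop
vertex 1.816 1.892 -0.017
vertex 1.269 1.681 -0.802
vertex 2.376 2.799 -0.651
endloop
endfacet

endsolid


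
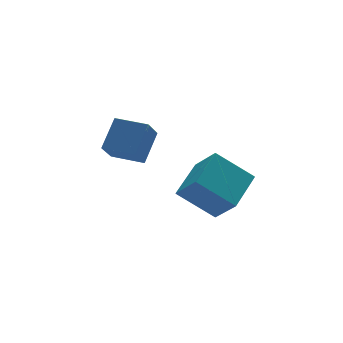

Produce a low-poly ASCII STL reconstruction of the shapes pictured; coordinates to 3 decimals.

solid 
facet normal -0.655 0.754 0.050
outer loop
vertex 1.317 1.617 1.707
vertex 2.094 2.36 0.661
vertex 0.326 0.842 0.42
endloop
endfacet
facet normal -0.518 -0.496 0.697
outer loop
vertex 1.386 -0.38 0.339
vertex 1.317 1.617 1.707
vertex 0.326 0.842 0.42
endloop
endfacet
facet normal -0.655 0.754 0.050
outer loop
vertex 0.326 0.842 0.42
vertex 2.094 2.36 0.661
vertex 1.102 1.585 -0.626
endloop
endfacet
facet normal -0.551 -0.431 -0.715
outer loop
vertex 1.102 1.585 -0.626
vertex 1.386 -0.38 0.339
vertex 0.326 0.842 0.42
endloop
endfacet
facet normal 0.551 0.430 0.715
outer loop
vertex 1.317 1.617 1.707
vertex 3.154 1.138 0.58
vertex 2.094 2.36 0.661
endloop
endfacet
facet normal -0.518 -0.496 0.697
outer loop
vertex 2.378 0.395 1.626
vertex 1.317 1.617 1.707
vertex 1.386 -0.38 0.339
endloop
endfacet
facet normal 0.551 0.431 0.715
outer loop
vertex 2.378 0.395 1.626
vertex 3.154 1.138 0.58
vertex 1.317 1.617 1.707
endloop
endfacet
facet normal 0.518 0.495 -0.697
outer loop
vertex 2.094 2.36 0.661
vertex 3.154 1.138 0.58
vertex 1.102 1.585 -0.626
endloop
endfacet
facet normal -0.551 -0.431 -0.715
outer loop
vertex 2.163 0.363 -0.707
vertex 1.386 -0.38 0.339
vertex 1.102 1.585 -0.626
endloop
endfacet
facet normal 0.518 0.496 -0.697
outer loop
vertex 1.102 1.585 -0.626
vertex 3.154 1.138 0.58
vertex 2.163 0.363 -0.707
endloop
endfacet
facet normal 0.654 -0.755 -0.050
outer loop
vertex 2.163 0.363 -0.707
vertex 2.378 0.395 1.626
vertex 1.386 -0.38 0.339
endloop
endfacet
facet normal 0.655 -0.754 -0.050
outer loop
vertex 3.154 1.138 0.58
vertex 2.378 0.395 1.626
vertex 2.163 0.363 -0.707
endloop
endfacet
facet normal -0.728 -0.582 -0.362
outer loop
vertex 3.92 -4.87 -1.191
vertex 2.504 -3.929 0.141
vertex 3.572 -3.683 -2.4
endloop
endfacet
facet normal 0.656 -0.436 -0.617
outer loop
vertex 5.136 -2.431 -1.621
vertex 3.92 -4.87 -1.191
vertex 3.572 -3.683 -2.4
endloop
endfacet
facet normal -0.727 -0.583 -0.362
outer loop
vertex 3.572 -3.683 -2.4
vertex 2.504 -3.929 0.141
vertex 2.155 -2.742 -1.068
endloop
endfacet
facet normal -0.201 0.686 -0.699
outer loop
vertex 2.155 -2.742 -1.068
vertex 5.136 -2.431 -1.621
vertex 3.572 -3.683 -2.4
endloop
endfacet
facet normal 0.201 -0.686 0.699
outer loop
vertex 3.92 -4.87 -1.191
vertex 4.068 -2.677 0.92
vertex 2.504 -3.929 0.141
endloop
endfacet
facet normal 0.656 -0.436 -0.617
outer loop
vertex 5.485 -3.618 -0.412
vertex 3.92 -4.87 -1.191
vertex 5.136 -2.431 -1.621
endloop
endfacet
facet normal 0.201 -0.686 0.699
outer loop
vertex 5.485 -3.618 -0.412
vertex 4.068 -2.677 0.92
vertex 3.92 -4.87 -1.191
endloop
endfacet
facet normal -0.656 0.435 0.617
outer loop
vertex 2.504 -3.929 0.141
vertex 4.068 -2.677 0.92
vertex 2.155 -2.742 -1.068
endloop
endfacet
facet normal -0.201 0.686 -0.699
outer loop
vertex 3.72 -1.49 -0.289
vertex 5.136 -2.431 -1.621
vertex 2.155 -2.742 -1.068
endloop
endfacet
facet normal -0.656 0.436 0.617
outer loop
vertex 2.155 -2.742 -1.068
vertex 4.068 -2.677 0.92
vertex 3.72 -1.49 -0.289
endloop
endfacet
facet normal 0.728 0.583 0.362
outer loop
vertex 3.72 -1.49 -0.289
vertex 5.485 -3.618 -0.412
vertex 5.136 -2.431 -1.621
endloop
endfacet
facet normal 0.728 0.582 0.362
outer loop
vertex 4.068 -2.677 0.92
vertex 5.485 -3.618 -0.412
vertex 3.72 -1.49 -0.289
endloop
endfacet

endsolid


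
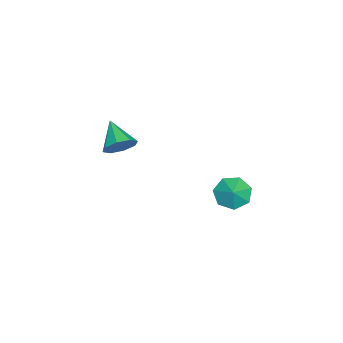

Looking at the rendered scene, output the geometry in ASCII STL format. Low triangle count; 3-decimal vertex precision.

solid 
facet normal 0.689 0.509 -0.515
outer loop
vertex -0.011 -3.498 -3.091
vertex -0.609 -3.487 -3.88
vertex -0.466 -2.892 -3.101
endloop
endfacet
facet normal 0.060 0.062 0.996
outer loop
vertex -0.011 -3.498 -3.091
vertex -0.466 -2.892 -3.101
vertex -1.891 -4.433 -2.92
endloop
endfacet
facet normal 0.689 0.509 -0.515
outer loop
vertex -0.466 -2.892 -3.101
vertex -0.609 -3.487 -3.88
vertex -1.005 -2.635 -3.568
endloop
endfacet
facet normal -0.429 0.486 0.762
outer loop
vertex -0.466 -2.892 -3.101
vertex -1.005 -2.635 -3.568
vertex -1.891 -4.433 -2.92
endloop
endfacet
facet normal 0.689 0.509 -0.516
outer loop
vertex -1.005 -2.635 -3.568
vertex -0.609 -3.487 -3.88
vertex -1.312 -2.877 -4.217
endloop
endfacet
facet normal -0.843 0.493 0.215
outer loop
vertex -1.005 -2.635 -3.568
vertex -1.312 -2.877 -4.217
vertex -1.891 -4.433 -2.92
endloop
endfacet
facet normal 0.689 0.509 -0.516
outer loop
vertex -1.312 -2.877 -4.217
vertex -0.609 -3.487 -3.88
vertex -1.207 -3.476 -4.668
endloop
endfacet
facet normal -0.942 0.080 -0.325
outer loop
vertex -1.312 -2.877 -4.217
vertex -1.207 -3.476 -4.668
vertex -1.891 -4.433 -2.92
endloop
endfacet
facet normal 0.689 0.509 -0.516
outer loop
vertex -1.207 -3.476 -4.668
vertex -0.609 -3.487 -3.88
vertex -0.752 -4.082 -4.658
endloop
endfacet
facet normal -0.668 -0.511 -0.541
outer loop
vertex -1.207 -3.476 -4.668
vertex -0.752 -4.082 -4.658
vertex -1.891 -4.433 -2.92
endloop
endfacet
facet normal 0.689 0.509 -0.516
outer loop
vertex -0.752 -4.082 -4.658
vertex -0.609 -3.487 -3.88
vertex -0.213 -4.339 -4.191
endloop
endfacet
facet normal -0.180 -0.935 -0.307
outer loop
vertex -0.752 -4.082 -4.658
vertex -0.213 -4.339 -4.191
vertex -1.891 -4.433 -2.92
endloop
endfacet
facet normal 0.689 0.509 -0.516
outer loop
vertex -0.213 -4.339 -4.191
vertex -0.609 -3.487 -3.88
vertex 0.094 -4.097 -3.542
endloop
endfacet
facet normal 0.235 -0.942 0.240
outer loop
vertex -0.213 -4.339 -4.191
vertex 0.094 -4.097 -3.542
vertex -1.891 -4.433 -2.92
endloop
endfacet
facet normal 0.689 0.509 -0.515
outer loop
vertex 0.094 -4.097 -3.542
vertex -0.609 -3.487 -3.88
vertex -0.011 -3.498 -3.091
endloop
endfacet
facet normal 0.334 -0.529 0.780
outer loop
vertex 0.094 -4.097 -3.542
vertex -0.011 -3.498 -3.091
vertex -1.891 -4.433 -2.92
endloop
endfacet
facet normal -0.719 -0.186 -0.670
outer loop
vertex 3.121 2.743 -4.177
vertex 2.489 3.342 -3.665
vertex 3.122 3.588 -4.412
endloop
endfacet
facet normal 0.996 -0.026 -0.089
outer loop
vertex 3.121 2.743 -4.177
vertex 3.122 3.588 -4.412
vertex 3.251 3.538 -2.955
endloop
endfacet
facet normal -0.719 -0.186 -0.670
outer loop
vertex 3.122 3.588 -4.412
vertex 2.489 3.342 -3.665
vertex 2.647 4.247 -4.085
endloop
endfacet
facet normal 0.798 0.600 -0.050
outer loop
vertex 3.122 3.588 -4.412
vertex 2.647 4.247 -4.085
vertex 3.251 3.538 -2.955
endloop
endfacet
facet normal -0.718 -0.186 -0.670
outer loop
vertex 2.647 4.247 -4.085
vertex 2.489 3.342 -3.665
vertex 2.052 4.224 -3.441
endloop
endfacet
facet normal 0.351 0.866 0.356
outer loop
vertex 2.647 4.247 -4.085
vertex 2.052 4.224 -3.441
vertex 3.251 3.538 -2.955
endloop
endfacet
facet normal -0.719 -0.186 -0.670
outer loop
vertex 2.052 4.224 -3.441
vertex 2.489 3.342 -3.665
vertex 1.787 3.537 -2.966
endloop
endfacet
facet normal -0.007 0.570 0.821
outer loop
vertex 2.052 4.224 -3.441
vertex 1.787 3.537 -2.966
vertex 3.251 3.538 -2.955
endloop
endfacet
facet normal -0.719 -0.185 -0.670
outer loop
vertex 1.787 3.537 -2.966
vertex 2.489 3.342 -3.665
vertex 2.05 2.703 -3.018
endloop
endfacet
facet normal -0.007 -0.065 0.998
outer loop
vertex 1.787 3.537 -2.966
vertex 2.05 2.703 -3.018
vertex 3.251 3.538 -2.955
endloop
endfacet
facet normal -0.718 -0.185 -0.670
outer loop
vertex 2.05 2.703 -3.018
vertex 2.489 3.342 -3.665
vertex 2.644 2.35 -3.557
endloop
endfacet
facet normal 0.350 -0.559 0.752
outer loop
vertex 2.05 2.703 -3.018
vertex 2.644 2.35 -3.557
vertex 3.251 3.538 -2.955
endloop
endfacet
facet normal -0.719 -0.185 -0.670
outer loop
vertex 2.644 2.35 -3.557
vertex 2.489 3.342 -3.665
vertex 3.121 2.743 -4.177
endloop
endfacet
facet normal 0.796 -0.543 0.268
outer loop
vertex 2.644 2.35 -3.557
vertex 3.121 2.743 -4.177
vertex 3.251 3.538 -2.955
endloop
endfacet

endsolid


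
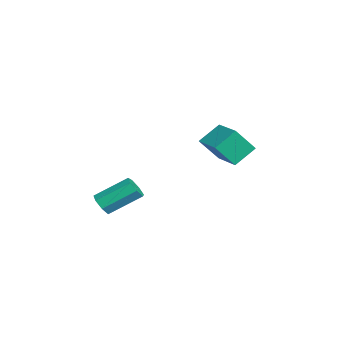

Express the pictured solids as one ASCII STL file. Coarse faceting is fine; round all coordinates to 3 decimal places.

solid 
facet normal -0.933 -0.330 -0.140
outer loop
vertex -4.387 3.629 0.333
vertex -4.55 4.627 -0.932
vertex -3.884 2.585 -0.555
endloop
endfacet
facet normal 0.101 -0.616 0.781
outer loop
vertex -2.11 3.213 -0.288
vertex -4.387 3.629 0.333
vertex -3.884 2.585 -0.555
endloop
endfacet
facet normal -0.933 -0.330 -0.141
outer loop
vertex -3.884 2.585 -0.555
vertex -4.55 4.627 -0.932
vertex -4.047 3.584 -1.82
endloop
endfacet
facet normal 0.345 -0.715 -0.609
outer loop
vertex -4.047 3.584 -1.82
vertex -2.11 3.213 -0.288
vertex -3.884 2.585 -0.555
endloop
endfacet
facet normal -0.345 0.715 0.608
outer loop
vertex -4.387 3.629 0.333
vertex -2.776 5.255 -0.665
vertex -4.55 4.627 -0.932
endloop
endfacet
facet normal 0.100 -0.616 0.781
outer loop
vertex -2.613 4.256 0.6
vertex -4.387 3.629 0.333
vertex -2.11 3.213 -0.288
endloop
endfacet
facet normal -0.344 0.715 0.609
outer loop
vertex -2.613 4.256 0.6
vertex -2.776 5.255 -0.665
vertex -4.387 3.629 0.333
endloop
endfacet
facet normal -0.101 0.616 -0.781
outer loop
vertex -4.55 4.627 -0.932
vertex -2.776 5.255 -0.665
vertex -4.047 3.584 -1.82
endloop
endfacet
facet normal 0.344 -0.715 -0.608
outer loop
vertex -2.273 4.211 -1.553
vertex -2.11 3.213 -0.288
vertex -4.047 3.584 -1.82
endloop
endfacet
facet normal -0.100 0.616 -0.781
outer loop
vertex -4.047 3.584 -1.82
vertex -2.776 5.255 -0.665
vertex -2.273 4.211 -1.553
endloop
endfacet
facet normal 0.933 0.330 0.140
outer loop
vertex -2.273 4.211 -1.553
vertex -2.613 4.256 0.6
vertex -2.11 3.213 -0.288
endloop
endfacet
facet normal 0.933 0.330 0.140
outer loop
vertex -2.776 5.255 -0.665
vertex -2.613 4.256 0.6
vertex -2.273 4.211 -1.553
endloop
endfacet
facet normal 0.050 -0.833 -0.551
outer loop
vertex 2.038 -2.636 -1.763
vertex 1.668 -2.35 -2.229
vertex 2.325 -2.351 -2.168
endloop
endfacet
facet normal 0.864 -0.241 0.443
outer loop
vertex 2.038 -2.636 -1.763
vertex 2.325 -2.351 -2.168
vertex 1.942 -1.036 -0.705
endloop
endfacet
facet normal 0.864 -0.240 0.442
outer loop
vertex 1.942 -1.036 -0.705
vertex 2.325 -2.351 -2.168
vertex 2.229 -0.751 -1.111
endloop
endfacet
facet normal -0.049 0.833 0.550
outer loop
vertex 1.942 -1.036 -0.705
vertex 2.229 -0.751 -1.111
vertex 1.572 -0.75 -1.171
endloop
endfacet
facet normal 0.050 -0.833 -0.551
outer loop
vertex 2.325 -2.351 -2.168
vertex 1.668 -2.35 -2.229
vertex 2.118 -2.065 -2.619
endloop
endfacet
facet normal 0.931 0.238 -0.276
outer loop
vertex 2.325 -2.351 -2.168
vertex 2.118 -2.065 -2.619
vertex 2.229 -0.751 -1.111
endloop
endfacet
facet normal 0.931 0.238 -0.276
outer loop
vertex 2.229 -0.751 -1.111
vertex 2.118 -2.065 -2.619
vertex 2.022 -0.465 -1.562
endloop
endfacet
facet normal -0.049 0.833 0.551
outer loop
vertex 2.229 -0.751 -1.111
vertex 2.022 -0.465 -1.562
vertex 1.572 -0.75 -1.171
endloop
endfacet
facet normal 0.050 -0.833 -0.551
outer loop
vertex 2.118 -2.065 -2.619
vertex 1.668 -2.35 -2.229
vertex 1.572 -1.994 -2.776
endloop
endfacet
facet normal 0.297 0.539 -0.788
outer loop
vertex 2.118 -2.065 -2.619
vertex 1.572 -1.994 -2.776
vertex 2.022 -0.465 -1.562
endloop
endfacet
facet normal 0.297 0.539 -0.788
outer loop
vertex 2.022 -0.465 -1.562
vertex 1.572 -1.994 -2.776
vertex 1.476 -0.394 -1.719
endloop
endfacet
facet normal -0.050 0.834 0.550
outer loop
vertex 2.022 -0.465 -1.562
vertex 1.476 -0.394 -1.719
vertex 1.572 -0.75 -1.171
endloop
endfacet
facet normal 0.050 -0.833 -0.551
outer loop
vertex 1.572 -1.994 -2.776
vertex 1.668 -2.35 -2.229
vertex 1.098 -2.191 -2.521
endloop
endfacet
facet normal -0.560 0.433 -0.706
outer loop
vertex 1.572 -1.994 -2.776
vertex 1.098 -2.191 -2.521
vertex 1.476 -0.394 -1.719
endloop
endfacet
facet normal -0.560 0.433 -0.706
outer loop
vertex 1.476 -0.394 -1.719
vertex 1.098 -2.191 -2.521
vertex 1.002 -0.591 -1.464
endloop
endfacet
facet normal -0.050 0.833 0.550
outer loop
vertex 1.476 -0.394 -1.719
vertex 1.002 -0.591 -1.464
vertex 1.572 -0.75 -1.171
endloop
endfacet
facet normal 0.050 -0.833 -0.551
outer loop
vertex 1.098 -2.191 -2.521
vertex 1.668 -2.35 -2.229
vertex 1.054 -2.508 -2.046
endloop
endfacet
facet normal -0.996 0.001 -0.092
outer loop
vertex 1.098 -2.191 -2.521
vertex 1.054 -2.508 -2.046
vertex 1.002 -0.591 -1.464
endloop
endfacet
facet normal -0.996 0.001 -0.092
outer loop
vertex 1.002 -0.591 -1.464
vertex 1.054 -2.508 -2.046
vertex 0.958 -0.908 -0.989
endloop
endfacet
facet normal -0.051 0.833 0.551
outer loop
vertex 1.002 -0.591 -1.464
vertex 0.958 -0.908 -0.989
vertex 1.572 -0.75 -1.171
endloop
endfacet
facet normal 0.051 -0.834 -0.549
outer loop
vertex 1.054 -2.508 -2.046
vertex 1.668 -2.35 -2.229
vertex 1.472 -2.705 -1.708
endloop
endfacet
facet normal -0.681 -0.431 0.591
outer loop
vertex 1.054 -2.508 -2.046
vertex 1.472 -2.705 -1.708
vertex 0.958 -0.908 -0.989
endloop
endfacet
facet normal -0.682 -0.431 0.591
outer loop
vertex 0.958 -0.908 -0.989
vertex 1.472 -2.705 -1.708
vertex 1.376 -1.106 -0.651
endloop
endfacet
facet normal -0.051 0.833 0.551
outer loop
vertex 0.958 -0.908 -0.989
vertex 1.376 -1.106 -0.651
vertex 1.572 -0.75 -1.171
endloop
endfacet
facet normal 0.048 -0.834 -0.550
outer loop
vertex 1.472 -2.705 -1.708
vertex 1.668 -2.35 -2.229
vertex 2.038 -2.636 -1.763
endloop
endfacet
facet normal 0.146 -0.539 0.829
outer loop
vertex 1.472 -2.705 -1.708
vertex 2.038 -2.636 -1.763
vertex 1.376 -1.106 -0.651
endloop
endfacet
facet normal 0.146 -0.540 0.829
outer loop
vertex 1.376 -1.106 -0.651
vertex 2.038 -2.636 -1.763
vertex 1.942 -1.036 -0.705
endloop
endfacet
facet normal -0.050 0.833 0.551
outer loop
vertex 1.376 -1.106 -0.651
vertex 1.942 -1.036 -0.705
vertex 1.572 -0.75 -1.171
endloop
endfacet

endsolid


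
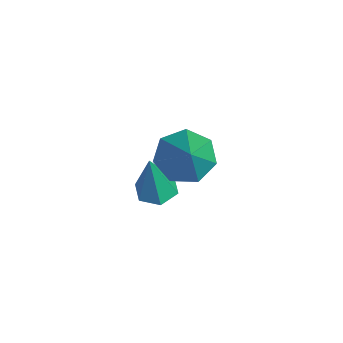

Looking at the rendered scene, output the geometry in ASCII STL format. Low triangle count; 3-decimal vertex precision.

solid 
facet normal -0.707 0.085 -0.702
outer loop
vertex 0.033 -2.173 -0.801
vertex -0.343 -1.736 -0.369
vertex 0.16 -1.563 -0.855
endloop
endfacet
facet normal 0.924 -0.220 -0.314
outer loop
vertex 0.033 -2.173 -0.801
vertex 0.16 -1.563 -0.855
vertex 0.563 -1.844 0.529
endloop
endfacet
facet normal -0.707 0.085 -0.702
outer loop
vertex 0.16 -1.563 -0.855
vertex -0.343 -1.736 -0.369
vertex -0.092 -1.084 -0.543
endloop
endfacet
facet normal 0.837 0.529 -0.136
outer loop
vertex 0.16 -1.563 -0.855
vertex -0.092 -1.084 -0.543
vertex 0.563 -1.844 0.529
endloop
endfacet
facet normal -0.707 0.085 -0.702
outer loop
vertex -0.092 -1.084 -0.543
vertex -0.343 -1.736 -0.369
vertex -0.533 -1.096 -0.1
endloop
endfacet
facet normal 0.361 0.851 0.382
outer loop
vertex -0.092 -1.084 -0.543
vertex -0.533 -1.096 -0.1
vertex 0.563 -1.844 0.529
endloop
endfacet
facet normal -0.708 0.085 -0.701
outer loop
vertex -0.533 -1.096 -0.1
vertex -0.343 -1.736 -0.369
vertex -0.83 -1.59 0.14
endloop
endfacet
facet normal -0.146 0.502 0.852
outer loop
vertex -0.533 -1.096 -0.1
vertex -0.83 -1.59 0.14
vertex 0.563 -1.844 0.529
endloop
endfacet
facet normal -0.708 0.085 -0.701
outer loop
vertex -0.83 -1.59 0.14
vertex -0.343 -1.736 -0.369
vertex -0.761 -2.194 -0.003
endloop
endfacet
facet normal -0.303 -0.252 0.919
outer loop
vertex -0.83 -1.59 0.14
vertex -0.761 -2.194 -0.003
vertex 0.563 -1.844 0.529
endloop
endfacet
facet normal -0.707 0.083 -0.703
outer loop
vertex -0.761 -2.194 -0.003
vertex -0.343 -1.736 -0.369
vertex -0.376 -2.453 -0.421
endloop
endfacet
facet normal 0.009 -0.846 0.533
outer loop
vertex -0.761 -2.194 -0.003
vertex -0.376 -2.453 -0.421
vertex 0.563 -1.844 0.529
endloop
endfacet
facet normal -0.708 0.083 -0.701
outer loop
vertex -0.376 -2.453 -0.421
vertex -0.343 -1.736 -0.369
vertex 0.033 -2.173 -0.801
endloop
endfacet
facet normal 0.555 -0.832 -0.015
outer loop
vertex -0.376 -2.453 -0.421
vertex 0.033 -2.173 -0.801
vertex 0.563 -1.844 0.529
endloop
endfacet
facet normal -0.212 0.165 -0.963
outer loop
vertex -1.568 -2.0 -3.229
vertex -2.094 -1.97 -3.108
vertex -1.788 -1.525 -3.099
endloop
endfacet
facet normal 0.910 0.372 0.182
outer loop
vertex -1.568 -2.0 -3.229
vertex -1.788 -1.525 -3.099
vertex -1.786 -2.21 -1.712
endloop
endfacet
facet normal -0.212 0.165 -0.963
outer loop
vertex -1.788 -1.525 -3.099
vertex -2.094 -1.97 -3.108
vertex -2.314 -1.494 -2.978
endloop
endfacet
facet normal 0.153 0.886 0.437
outer loop
vertex -1.788 -1.525 -3.099
vertex -2.314 -1.494 -2.978
vertex -1.786 -2.21 -1.712
endloop
endfacet
facet normal -0.212 0.165 -0.963
outer loop
vertex -2.314 -1.494 -2.978
vertex -2.094 -1.97 -3.108
vertex -2.619 -1.939 -2.987
endloop
endfacet
facet normal -0.693 0.464 0.552
outer loop
vertex -2.314 -1.494 -2.978
vertex -2.619 -1.939 -2.987
vertex -1.786 -2.21 -1.712
endloop
endfacet
facet normal -0.212 0.167 -0.963
outer loop
vertex -2.619 -1.939 -2.987
vertex -2.094 -1.97 -3.108
vertex -2.399 -2.415 -3.118
endloop
endfacet
facet normal -0.780 -0.473 0.409
outer loop
vertex -2.619 -1.939 -2.987
vertex -2.399 -2.415 -3.118
vertex -1.786 -2.21 -1.712
endloop
endfacet
facet normal -0.212 0.167 -0.963
outer loop
vertex -2.399 -2.415 -3.118
vertex -2.094 -1.97 -3.108
vertex -1.874 -2.445 -3.239
endloop
endfacet
facet normal -0.021 -0.988 0.153
outer loop
vertex -2.399 -2.415 -3.118
vertex -1.874 -2.445 -3.239
vertex -1.786 -2.21 -1.712
endloop
endfacet
facet normal -0.212 0.167 -0.963
outer loop
vertex -1.874 -2.445 -3.239
vertex -2.094 -1.97 -3.108
vertex -1.568 -2.0 -3.229
endloop
endfacet
facet normal 0.823 -0.567 0.040
outer loop
vertex -1.874 -2.445 -3.239
vertex -1.568 -2.0 -3.229
vertex -1.786 -2.21 -1.712
endloop
endfacet

endsolid


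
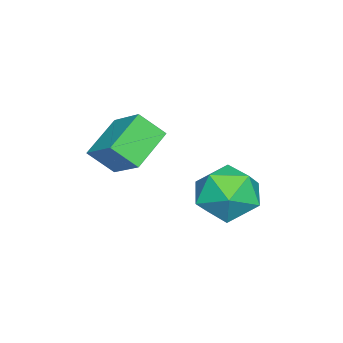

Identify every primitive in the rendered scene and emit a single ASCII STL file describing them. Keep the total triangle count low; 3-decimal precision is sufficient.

solid 
facet normal -0.979 0.014 0.204
outer loop
vertex -3.81 3.942 -2.529
vertex -3.919 2.871 -2.978
vertex -3.681 3.006 -1.844
endloop
endfacet
facet normal -0.615 0.409 0.674
outer loop
vertex -3.81 3.942 -2.529
vertex -3.681 3.006 -1.844
vertex -2.956 3.914 -1.733
endloop
endfacet
facet normal -0.262 0.913 0.313
outer loop
vertex -3.81 3.942 -2.529
vertex -2.956 3.914 -1.733
vertex -2.746 4.34 -2.799
endloop
endfacet
facet normal -0.407 0.830 -0.380
outer loop
vertex -3.81 3.942 -2.529
vertex -2.746 4.34 -2.799
vertex -3.342 3.695 -3.569
endloop
endfacet
facet normal -0.851 0.274 -0.448
outer loop
vertex -3.81 3.942 -2.529
vertex -3.342 3.695 -3.569
vertex -3.919 2.871 -2.978
endloop
endfacet
facet normal -0.135 -0.014 0.991
outer loop
vertex -2.956 3.914 -1.733
vertex -3.681 3.006 -1.844
vertex -2.538 2.825 -1.691
endloop
endfacet
facet normal -0.724 -0.651 0.229
outer loop
vertex -3.681 3.006 -1.844
vertex -3.919 2.871 -2.978
vertex -3.134 2.18 -2.461
endloop
endfacet
facet normal -0.516 -0.230 -0.825
outer loop
vertex -3.919 2.871 -2.978
vertex -3.342 3.695 -3.569
vertex -2.924 2.606 -3.527
endloop
endfacet
facet normal 0.202 0.668 -0.716
outer loop
vertex -3.342 3.695 -3.569
vertex -2.746 4.34 -2.799
vertex -2.199 3.514 -3.416
endloop
endfacet
facet normal 0.438 0.802 0.407
outer loop
vertex -2.746 4.34 -2.799
vertex -2.956 3.914 -1.733
vertex -1.961 3.649 -2.282
endloop
endfacet
facet normal 0.407 -0.830 0.380
outer loop
vertex -2.07 2.578 -2.731
vertex -2.538 2.825 -1.691
vertex -3.134 2.18 -2.461
endloop
endfacet
facet normal 0.262 -0.913 -0.313
outer loop
vertex -2.07 2.578 -2.731
vertex -3.134 2.18 -2.461
vertex -2.924 2.606 -3.527
endloop
endfacet
facet normal 0.615 -0.409 -0.674
outer loop
vertex -2.07 2.578 -2.731
vertex -2.924 2.606 -3.527
vertex -2.199 3.514 -3.416
endloop
endfacet
facet normal 0.979 -0.014 -0.204
outer loop
vertex -2.07 2.578 -2.731
vertex -2.199 3.514 -3.416
vertex -1.961 3.649 -2.282
endloop
endfacet
facet normal 0.851 -0.274 0.448
outer loop
vertex -2.07 2.578 -2.731
vertex -1.961 3.649 -2.282
vertex -2.538 2.825 -1.691
endloop
endfacet
facet normal -0.202 -0.668 0.716
outer loop
vertex -3.134 2.18 -2.461
vertex -2.538 2.825 -1.691
vertex -3.681 3.006 -1.844
endloop
endfacet
facet normal -0.438 -0.802 -0.407
outer loop
vertex -2.924 2.606 -3.527
vertex -3.134 2.18 -2.461
vertex -3.919 2.871 -2.978
endloop
endfacet
facet normal 0.135 0.014 -0.991
outer loop
vertex -2.199 3.514 -3.416
vertex -2.924 2.606 -3.527
vertex -3.342 3.695 -3.569
endloop
endfacet
facet normal 0.724 0.651 -0.229
outer loop
vertex -1.961 3.649 -2.282
vertex -2.199 3.514 -3.416
vertex -2.746 4.34 -2.799
endloop
endfacet
facet normal 0.516 0.230 0.825
outer loop
vertex -2.538 2.825 -1.691
vertex -1.961 3.649 -2.282
vertex -2.956 3.914 -1.733
endloop
endfacet
facet normal -0.860 0.203 0.469
outer loop
vertex -2.775 -0.277 -0.104
vertex -2.073 0.789 0.721
vertex -3.022 0.495 -0.891
endloop
endfacet
facet normal -0.462 -0.701 -0.543
outer loop
vertex -1.647 0.171 -1.641
vertex -2.775 -0.277 -0.104
vertex -3.022 0.495 -0.891
endloop
endfacet
facet normal -0.860 0.203 0.469
outer loop
vertex -3.022 0.495 -0.891
vertex -2.073 0.789 0.721
vertex -2.32 1.562 -0.066
endloop
endfacet
facet normal -0.219 0.683 -0.697
outer loop
vertex -2.32 1.562 -0.066
vertex -1.647 0.171 -1.641
vertex -3.022 0.495 -0.891
endloop
endfacet
facet normal 0.219 -0.683 0.697
outer loop
vertex -2.775 -0.277 -0.104
vertex -0.698 0.465 -0.029
vertex -2.073 0.789 0.721
endloop
endfacet
facet normal -0.462 -0.701 -0.543
outer loop
vertex -1.4 -0.602 -0.854
vertex -2.775 -0.277 -0.104
vertex -1.647 0.171 -1.641
endloop
endfacet
facet normal 0.219 -0.683 0.697
outer loop
vertex -1.4 -0.602 -0.854
vertex -0.698 0.465 -0.029
vertex -2.775 -0.277 -0.104
endloop
endfacet
facet normal 0.462 0.701 0.544
outer loop
vertex -2.073 0.789 0.721
vertex -0.698 0.465 -0.029
vertex -2.32 1.562 -0.066
endloop
endfacet
facet normal -0.219 0.683 -0.697
outer loop
vertex -0.945 1.237 -0.816
vertex -1.647 0.171 -1.641
vertex -2.32 1.562 -0.066
endloop
endfacet
facet normal 0.462 0.701 0.543
outer loop
vertex -2.32 1.562 -0.066
vertex -0.698 0.465 -0.029
vertex -0.945 1.237 -0.816
endloop
endfacet
facet normal 0.860 -0.203 -0.469
outer loop
vertex -0.945 1.237 -0.816
vertex -1.4 -0.602 -0.854
vertex -1.647 0.171 -1.641
endloop
endfacet
facet normal 0.860 -0.203 -0.469
outer loop
vertex -0.698 0.465 -0.029
vertex -1.4 -0.602 -0.854
vertex -0.945 1.237 -0.816
endloop
endfacet

endsolid


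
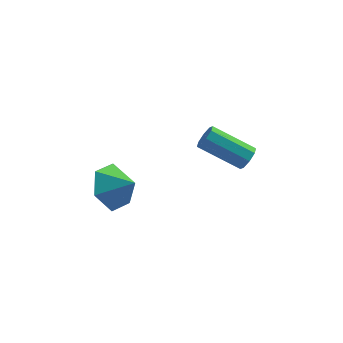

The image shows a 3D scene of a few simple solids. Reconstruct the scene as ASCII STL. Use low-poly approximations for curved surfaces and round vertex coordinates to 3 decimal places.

solid 
facet normal 0.819 -0.302 -0.488
outer loop
vertex 1.222 1.671 -3.427
vertex 1.012 1.84 -3.884
vertex 1.316 2.058 -3.509
endloop
endfacet
facet normal 0.526 0.052 0.849
outer loop
vertex 1.222 1.671 -3.427
vertex 1.316 2.058 -3.509
vertex -0.301 2.232 -2.519
endloop
endfacet
facet normal 0.526 0.054 0.849
outer loop
vertex -0.301 2.232 -2.519
vertex 1.316 2.058 -3.509
vertex -0.208 2.618 -2.601
endloop
endfacet
facet normal -0.819 0.301 0.489
outer loop
vertex -0.301 2.232 -2.519
vertex -0.208 2.618 -2.601
vertex -0.512 2.4 -2.976
endloop
endfacet
facet normal 0.819 -0.301 -0.489
outer loop
vertex 1.316 2.058 -3.509
vertex 1.012 1.84 -3.884
vertex 1.231 2.316 -3.81
endloop
endfacet
facet normal 0.534 0.711 0.458
outer loop
vertex 1.316 2.058 -3.509
vertex 1.231 2.316 -3.81
vertex -0.208 2.618 -2.601
endloop
endfacet
facet normal 0.535 0.708 0.460
outer loop
vertex -0.208 2.618 -2.601
vertex 1.231 2.316 -3.81
vertex -0.292 2.877 -2.902
endloop
endfacet
facet normal -0.819 0.302 0.488
outer loop
vertex -0.208 2.618 -2.601
vertex -0.292 2.877 -2.902
vertex -0.512 2.4 -2.976
endloop
endfacet
facet normal 0.819 -0.301 -0.489
outer loop
vertex 1.231 2.316 -3.81
vertex 1.012 1.84 -3.884
vertex 1.018 2.295 -4.154
endloop
endfacet
facet normal 0.231 0.952 -0.201
outer loop
vertex 1.231 2.316 -3.81
vertex 1.018 2.295 -4.154
vertex -0.292 2.877 -2.902
endloop
endfacet
facet normal 0.231 0.952 -0.201
outer loop
vertex -0.292 2.877 -2.902
vertex 1.018 2.295 -4.154
vertex -0.505 2.856 -3.246
endloop
endfacet
facet normal -0.819 0.302 0.489
outer loop
vertex -0.292 2.877 -2.902
vertex -0.505 2.856 -3.246
vertex -0.512 2.4 -2.976
endloop
endfacet
facet normal 0.819 -0.301 -0.489
outer loop
vertex 1.018 2.295 -4.154
vertex 1.012 1.84 -3.884
vertex 0.801 2.008 -4.341
endloop
endfacet
facet normal -0.206 0.639 -0.741
outer loop
vertex 1.018 2.295 -4.154
vertex 0.801 2.008 -4.341
vertex -0.505 2.856 -3.246
endloop
endfacet
facet normal -0.206 0.639 -0.741
outer loop
vertex -0.505 2.856 -3.246
vertex 0.801 2.008 -4.341
vertex -0.722 2.569 -3.433
endloop
endfacet
facet normal -0.819 0.301 0.488
outer loop
vertex -0.505 2.856 -3.246
vertex -0.722 2.569 -3.433
vertex -0.512 2.4 -2.976
endloop
endfacet
facet normal 0.819 -0.301 -0.489
outer loop
vertex 0.801 2.008 -4.341
vertex 1.012 1.84 -3.884
vertex 0.708 1.622 -4.259
endloop
endfacet
facet normal -0.526 -0.054 -0.849
outer loop
vertex 0.801 2.008 -4.341
vertex 0.708 1.622 -4.259
vertex -0.722 2.569 -3.433
endloop
endfacet
facet normal -0.525 -0.052 -0.849
outer loop
vertex -0.722 2.569 -3.433
vertex 0.708 1.622 -4.259
vertex -0.816 2.182 -3.351
endloop
endfacet
facet normal -0.819 0.302 0.488
outer loop
vertex -0.722 2.569 -3.433
vertex -0.816 2.182 -3.351
vertex -0.512 2.4 -2.976
endloop
endfacet
facet normal 0.819 -0.302 -0.488
outer loop
vertex 0.708 1.622 -4.259
vertex 1.012 1.84 -3.884
vertex 0.792 1.363 -3.958
endloop
endfacet
facet normal -0.535 -0.709 -0.460
outer loop
vertex 0.708 1.622 -4.259
vertex 0.792 1.363 -3.958
vertex -0.816 2.182 -3.351
endloop
endfacet
facet normal -0.535 -0.710 -0.458
outer loop
vertex -0.816 2.182 -3.351
vertex 0.792 1.363 -3.958
vertex -0.731 1.924 -3.05
endloop
endfacet
facet normal -0.819 0.301 0.489
outer loop
vertex -0.816 2.182 -3.351
vertex -0.731 1.924 -3.05
vertex -0.512 2.4 -2.976
endloop
endfacet
facet normal 0.819 -0.302 -0.489
outer loop
vertex 0.792 1.363 -3.958
vertex 1.012 1.84 -3.884
vertex 1.005 1.384 -3.614
endloop
endfacet
facet normal -0.231 -0.952 0.201
outer loop
vertex 0.792 1.363 -3.958
vertex 1.005 1.384 -3.614
vertex -0.731 1.924 -3.05
endloop
endfacet
facet normal -0.231 -0.952 0.201
outer loop
vertex -0.731 1.924 -3.05
vertex 1.005 1.384 -3.614
vertex -0.518 1.945 -2.706
endloop
endfacet
facet normal -0.819 0.301 0.489
outer loop
vertex -0.731 1.924 -3.05
vertex -0.518 1.945 -2.706
vertex -0.512 2.4 -2.976
endloop
endfacet
facet normal 0.819 -0.301 -0.488
outer loop
vertex 1.005 1.384 -3.614
vertex 1.012 1.84 -3.884
vertex 1.222 1.671 -3.427
endloop
endfacet
facet normal 0.206 -0.639 0.741
outer loop
vertex 1.005 1.384 -3.614
vertex 1.222 1.671 -3.427
vertex -0.518 1.945 -2.706
endloop
endfacet
facet normal 0.206 -0.639 0.741
outer loop
vertex -0.518 1.945 -2.706
vertex 1.222 1.671 -3.427
vertex -0.301 2.232 -2.519
endloop
endfacet
facet normal -0.819 0.301 0.489
outer loop
vertex -0.518 1.945 -2.706
vertex -0.301 2.232 -2.519
vertex -0.512 2.4 -2.976
endloop
endfacet
facet normal -0.704 0.427 -0.568
outer loop
vertex -3.412 -0.029 -4.337
vertex -3.997 0.105 -3.512
vertex -3.334 0.828 -3.79
endloop
endfacet
facet normal 0.991 -0.007 -0.131
outer loop
vertex -3.412 -0.029 -4.337
vertex -3.334 0.828 -3.79
vertex -3.223 -0.365 -2.888
endloop
endfacet
facet normal -0.704 0.427 -0.568
outer loop
vertex -3.334 0.828 -3.79
vertex -3.997 0.105 -3.512
vertex -3.919 0.962 -2.965
endloop
endfacet
facet normal 0.768 0.430 0.475
outer loop
vertex -3.334 0.828 -3.79
vertex -3.919 0.962 -2.965
vertex -3.223 -0.365 -2.888
endloop
endfacet
facet normal -0.703 0.427 -0.569
outer loop
vertex -3.919 0.962 -2.965
vertex -3.997 0.105 -3.512
vertex -4.582 0.239 -2.688
endloop
endfacet
facet normal 0.217 0.170 0.961
outer loop
vertex -3.919 0.962 -2.965
vertex -4.582 0.239 -2.688
vertex -3.223 -0.365 -2.888
endloop
endfacet
facet normal -0.703 0.426 -0.569
outer loop
vertex -4.582 0.239 -2.688
vertex -3.997 0.105 -3.512
vertex -4.66 -0.619 -3.235
endloop
endfacet
facet normal -0.110 -0.527 0.843
outer loop
vertex -4.582 0.239 -2.688
vertex -4.66 -0.619 -3.235
vertex -3.223 -0.365 -2.888
endloop
endfacet
facet normal -0.703 0.426 -0.569
outer loop
vertex -4.66 -0.619 -3.235
vertex -3.997 0.105 -3.512
vertex -4.075 -0.753 -4.059
endloop
endfacet
facet normal 0.113 -0.965 0.237
outer loop
vertex -4.66 -0.619 -3.235
vertex -4.075 -0.753 -4.059
vertex -3.223 -0.365 -2.888
endloop
endfacet
facet normal -0.704 0.426 -0.568
outer loop
vertex -4.075 -0.753 -4.059
vertex -3.997 0.105 -3.512
vertex -3.412 -0.029 -4.337
endloop
endfacet
facet normal 0.664 -0.704 -0.250
outer loop
vertex -4.075 -0.753 -4.059
vertex -3.412 -0.029 -4.337
vertex -3.223 -0.365 -2.888
endloop
endfacet

endsolid
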